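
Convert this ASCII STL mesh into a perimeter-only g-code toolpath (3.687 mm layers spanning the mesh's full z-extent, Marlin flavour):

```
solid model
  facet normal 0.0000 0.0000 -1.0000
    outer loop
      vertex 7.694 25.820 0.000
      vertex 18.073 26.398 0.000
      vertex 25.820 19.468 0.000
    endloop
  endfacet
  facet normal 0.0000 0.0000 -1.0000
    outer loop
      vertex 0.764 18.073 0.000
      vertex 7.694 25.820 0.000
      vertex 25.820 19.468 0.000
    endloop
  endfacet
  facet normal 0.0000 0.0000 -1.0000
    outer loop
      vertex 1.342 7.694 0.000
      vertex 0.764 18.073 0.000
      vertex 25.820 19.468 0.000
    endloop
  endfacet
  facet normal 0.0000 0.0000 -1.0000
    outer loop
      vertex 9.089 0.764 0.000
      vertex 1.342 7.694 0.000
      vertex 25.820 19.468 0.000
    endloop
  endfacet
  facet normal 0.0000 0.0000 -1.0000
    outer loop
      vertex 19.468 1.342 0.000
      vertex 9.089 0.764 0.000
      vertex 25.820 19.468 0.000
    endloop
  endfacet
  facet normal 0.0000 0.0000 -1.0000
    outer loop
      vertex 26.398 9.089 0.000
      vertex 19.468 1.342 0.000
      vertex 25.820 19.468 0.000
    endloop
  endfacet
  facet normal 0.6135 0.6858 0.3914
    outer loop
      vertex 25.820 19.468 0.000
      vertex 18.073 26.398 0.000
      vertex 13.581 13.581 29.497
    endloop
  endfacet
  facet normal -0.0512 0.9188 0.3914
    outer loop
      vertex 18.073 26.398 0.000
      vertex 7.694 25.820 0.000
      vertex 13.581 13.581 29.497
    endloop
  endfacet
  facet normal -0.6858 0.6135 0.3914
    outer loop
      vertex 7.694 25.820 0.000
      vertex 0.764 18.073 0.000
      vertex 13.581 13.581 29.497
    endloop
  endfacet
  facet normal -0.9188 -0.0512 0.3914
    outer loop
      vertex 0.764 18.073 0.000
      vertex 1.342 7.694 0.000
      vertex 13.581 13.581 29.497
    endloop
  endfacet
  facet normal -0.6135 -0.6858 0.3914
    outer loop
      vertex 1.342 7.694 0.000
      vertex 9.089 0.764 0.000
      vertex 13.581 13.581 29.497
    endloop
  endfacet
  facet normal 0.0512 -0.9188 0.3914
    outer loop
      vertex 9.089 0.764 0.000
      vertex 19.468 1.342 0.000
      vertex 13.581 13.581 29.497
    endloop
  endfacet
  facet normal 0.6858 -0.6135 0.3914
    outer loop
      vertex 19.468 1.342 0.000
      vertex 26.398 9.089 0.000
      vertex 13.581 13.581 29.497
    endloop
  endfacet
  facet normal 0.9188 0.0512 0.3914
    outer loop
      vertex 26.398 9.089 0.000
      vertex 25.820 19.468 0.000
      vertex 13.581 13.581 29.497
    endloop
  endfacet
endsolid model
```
; perimeter-only toolpath
G21 ; units = mm
G90 ; absolute positioning
G28 ; home
; layer 1
G0 Z3.687
G0 X24.290 Y18.732
G1 X17.511 Y24.796
G1 X8.430 Y24.290
G1 X2.366 Y17.511
G1 X2.872 Y8.430
G1 X9.651 Y2.366
G1 X18.732 Y2.872
G1 X24.796 Y9.651
G1 X24.290 Y18.732
; layer 2
G0 Z7.374
G0 X22.760 Y17.996
G1 X16.950 Y23.194
G1 X9.166 Y22.760
G1 X3.968 Y16.950
G1 X4.402 Y9.166
G1 X10.212 Y3.968
G1 X17.996 Y4.402
G1 X23.194 Y10.212
G1 X22.760 Y17.996
; layer 3
G0 Z11.061
G0 X21.230 Y17.260
G1 X16.389 Y21.592
G1 X9.902 Y21.230
G1 X5.570 Y16.389
G1 X5.932 Y9.902
G1 X10.773 Y5.570
G1 X17.260 Y5.932
G1 X21.592 Y10.773
G1 X21.230 Y17.260
; layer 4
G0 Z14.748
G0 X19.700 Y16.524
G1 X15.827 Y19.989
G1 X10.637 Y19.700
G1 X7.172 Y15.827
G1 X7.462 Y10.637
G1 X11.335 Y7.172
G1 X16.524 Y7.462
G1 X19.989 Y11.335
G1 X19.700 Y16.524
; layer 5
G0 Z18.436
G0 X18.171 Y15.789
G1 X15.265 Y18.387
G1 X11.373 Y18.171
G1 X8.775 Y15.265
G1 X8.991 Y11.373
G1 X11.897 Y8.775
G1 X15.789 Y8.991
G1 X18.387 Y11.897
G1 X18.171 Y15.789
; layer 6
G0 Z22.123
G0 X16.641 Y15.053
G1 X14.704 Y16.785
G1 X12.109 Y16.641
G1 X10.377 Y14.704
G1 X10.521 Y12.109
G1 X12.458 Y10.377
G1 X15.053 Y10.521
G1 X16.785 Y12.458
G1 X16.641 Y15.053
; layer 7
G0 Z25.810
G0 X15.111 Y14.317
G1 X14.143 Y15.183
G1 X12.845 Y15.111
G1 X11.979 Y14.143
G1 X12.051 Y12.845
G1 X13.019 Y11.979
G1 X14.317 Y12.051
G1 X15.183 Y13.019
G1 X15.111 Y14.317
M2 ; end

The solid is a regular 8-sided pyramid, base circumscribed radius ≈ 13.6 mm, apex at z ≈ 29.5 mm. Slicing at Δz = 3.687 mm — 8 equal slices spanning the solid's height, so layer i sits at z = i·h/8 — gives 7 non-empty perimeters. Each is a 8-segment closed polygon; G0 lifts to the layer z and rapids to the start vertex, then G1 traces the edges. The cross-section shrinks linearly with z (the slice at the apex is degenerate and omitted).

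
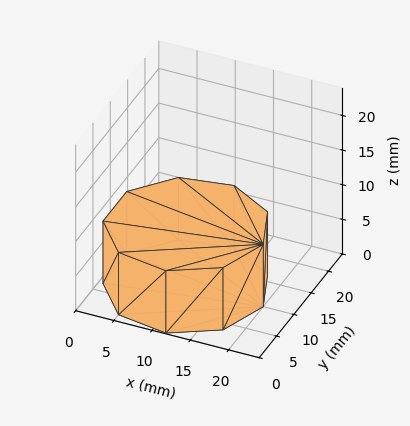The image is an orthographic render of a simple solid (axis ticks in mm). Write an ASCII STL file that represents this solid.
Reading the render: the shape is a regular 9-sided prism (a cylinder approximated with 9 flat sides), circumscribed radius ≈ 10 mm, height ≈ 9 mm (dimensions read to the nearest mm from the axis ticks). For the STL, each face is triangulated and given an outward normal.

solid part
  facet normal 0.0000 0.0000 -1.0000
    outer loop
      vertex 11.736 19.848 0.000
      vertex 17.660 16.428 0.000
      vertex 20.000 10.000 0.000
    endloop
  endfacet
  facet normal 0.0000 0.0000 -1.0000
    outer loop
      vertex 5.000 18.660 0.000
      vertex 11.736 19.848 0.000
      vertex 20.000 10.000 0.000
    endloop
  endfacet
  facet normal 0.0000 0.0000 -1.0000
    outer loop
      vertex 0.603 13.420 0.000
      vertex 5.000 18.660 0.000
      vertex 20.000 10.000 0.000
    endloop
  endfacet
  facet normal 0.0000 0.0000 -1.0000
    outer loop
      vertex 0.603 6.580 0.000
      vertex 0.603 13.420 0.000
      vertex 20.000 10.000 0.000
    endloop
  endfacet
  facet normal 0.0000 0.0000 -1.0000
    outer loop
      vertex 5.000 1.340 0.000
      vertex 0.603 6.580 0.000
      vertex 20.000 10.000 0.000
    endloop
  endfacet
  facet normal 0.0000 0.0000 -1.0000
    outer loop
      vertex 11.736 0.152 0.000
      vertex 5.000 1.340 0.000
      vertex 20.000 10.000 0.000
    endloop
  endfacet
  facet normal 0.0000 0.0000 -1.0000
    outer loop
      vertex 17.660 3.572 0.000
      vertex 11.736 0.152 0.000
      vertex 20.000 10.000 0.000
    endloop
  endfacet
  facet normal 0.0000 0.0000 1.0000
    outer loop
      vertex 20.000 10.000 9.000
      vertex 17.660 16.428 9.000
      vertex 11.736 19.848 9.000
    endloop
  endfacet
  facet normal 0.0000 0.0000 1.0000
    outer loop
      vertex 20.000 10.000 9.000
      vertex 11.736 19.848 9.000
      vertex 5.000 18.660 9.000
    endloop
  endfacet
  facet normal 0.0000 0.0000 1.0000
    outer loop
      vertex 20.000 10.000 9.000
      vertex 5.000 18.660 9.000
      vertex 0.603 13.420 9.000
    endloop
  endfacet
  facet normal 0.0000 0.0000 1.0000
    outer loop
      vertex 20.000 10.000 9.000
      vertex 0.603 13.420 9.000
      vertex 0.603 6.580 9.000
    endloop
  endfacet
  facet normal 0.0000 0.0000 1.0000
    outer loop
      vertex 20.000 10.000 9.000
      vertex 0.603 6.580 9.000
      vertex 5.000 1.340 9.000
    endloop
  endfacet
  facet normal 0.0000 0.0000 1.0000
    outer loop
      vertex 20.000 10.000 9.000
      vertex 5.000 1.340 9.000
      vertex 11.736 0.152 9.000
    endloop
  endfacet
  facet normal 0.0000 0.0000 1.0000
    outer loop
      vertex 20.000 10.000 9.000
      vertex 11.736 0.152 9.000
      vertex 17.660 3.572 9.000
    endloop
  endfacet
  facet normal 0.9397 0.3421 0.0000
    outer loop
      vertex 20.000 10.000 0.000
      vertex 17.660 16.428 0.000
      vertex 17.660 16.428 9.000
    endloop
  endfacet
  facet normal 0.9397 0.3421 0.0000
    outer loop
      vertex 20.000 10.000 0.000
      vertex 17.660 16.428 9.000
      vertex 20.000 10.000 9.000
    endloop
  endfacet
  facet normal 0.5000 0.8660 0.0000
    outer loop
      vertex 17.660 16.428 0.000
      vertex 11.736 19.848 0.000
      vertex 11.736 19.848 9.000
    endloop
  endfacet
  facet normal 0.5000 0.8660 0.0000
    outer loop
      vertex 17.660 16.428 0.000
      vertex 11.736 19.848 9.000
      vertex 17.660 16.428 9.000
    endloop
  endfacet
  facet normal -0.1737 0.9848 0.0000
    outer loop
      vertex 11.736 19.848 0.000
      vertex 5.000 18.660 0.000
      vertex 5.000 18.660 9.000
    endloop
  endfacet
  facet normal -0.1737 0.9848 0.0000
    outer loop
      vertex 11.736 19.848 0.000
      vertex 5.000 18.660 9.000
      vertex 11.736 19.848 9.000
    endloop
  endfacet
  facet normal -0.7660 0.6428 0.0000
    outer loop
      vertex 5.000 18.660 0.000
      vertex 0.603 13.420 0.000
      vertex 0.603 13.420 9.000
    endloop
  endfacet
  facet normal -0.7660 0.6428 0.0000
    outer loop
      vertex 5.000 18.660 0.000
      vertex 0.603 13.420 9.000
      vertex 5.000 18.660 9.000
    endloop
  endfacet
  facet normal -1.0000 0.0000 0.0000
    outer loop
      vertex 0.603 13.420 0.000
      vertex 0.603 6.580 0.000
      vertex 0.603 6.580 9.000
    endloop
  endfacet
  facet normal -1.0000 0.0000 0.0000
    outer loop
      vertex 0.603 13.420 0.000
      vertex 0.603 6.580 9.000
      vertex 0.603 13.420 9.000
    endloop
  endfacet
  facet normal -0.7660 -0.6428 0.0000
    outer loop
      vertex 0.603 6.580 0.000
      vertex 5.000 1.340 0.000
      vertex 5.000 1.340 9.000
    endloop
  endfacet
  facet normal -0.7660 -0.6428 0.0000
    outer loop
      vertex 0.603 6.580 0.000
      vertex 5.000 1.340 9.000
      vertex 0.603 6.580 9.000
    endloop
  endfacet
  facet normal -0.1737 -0.9848 0.0000
    outer loop
      vertex 5.000 1.340 0.000
      vertex 11.736 0.152 0.000
      vertex 11.736 0.152 9.000
    endloop
  endfacet
  facet normal -0.1737 -0.9848 0.0000
    outer loop
      vertex 5.000 1.340 0.000
      vertex 11.736 0.152 9.000
      vertex 5.000 1.340 9.000
    endloop
  endfacet
  facet normal 0.5000 -0.8660 0.0000
    outer loop
      vertex 11.736 0.152 0.000
      vertex 17.660 3.572 0.000
      vertex 17.660 3.572 9.000
    endloop
  endfacet
  facet normal 0.5000 -0.8660 0.0000
    outer loop
      vertex 11.736 0.152 0.000
      vertex 17.660 3.572 9.000
      vertex 11.736 0.152 9.000
    endloop
  endfacet
  facet normal 0.9397 -0.3421 0.0000
    outer loop
      vertex 17.660 3.572 0.000
      vertex 20.000 10.000 0.000
      vertex 20.000 10.000 9.000
    endloop
  endfacet
  facet normal 0.9397 -0.3421 0.0000
    outer loop
      vertex 17.660 3.572 0.000
      vertex 20.000 10.000 9.000
      vertex 17.660 3.572 9.000
    endloop
  endfacet
endsolid part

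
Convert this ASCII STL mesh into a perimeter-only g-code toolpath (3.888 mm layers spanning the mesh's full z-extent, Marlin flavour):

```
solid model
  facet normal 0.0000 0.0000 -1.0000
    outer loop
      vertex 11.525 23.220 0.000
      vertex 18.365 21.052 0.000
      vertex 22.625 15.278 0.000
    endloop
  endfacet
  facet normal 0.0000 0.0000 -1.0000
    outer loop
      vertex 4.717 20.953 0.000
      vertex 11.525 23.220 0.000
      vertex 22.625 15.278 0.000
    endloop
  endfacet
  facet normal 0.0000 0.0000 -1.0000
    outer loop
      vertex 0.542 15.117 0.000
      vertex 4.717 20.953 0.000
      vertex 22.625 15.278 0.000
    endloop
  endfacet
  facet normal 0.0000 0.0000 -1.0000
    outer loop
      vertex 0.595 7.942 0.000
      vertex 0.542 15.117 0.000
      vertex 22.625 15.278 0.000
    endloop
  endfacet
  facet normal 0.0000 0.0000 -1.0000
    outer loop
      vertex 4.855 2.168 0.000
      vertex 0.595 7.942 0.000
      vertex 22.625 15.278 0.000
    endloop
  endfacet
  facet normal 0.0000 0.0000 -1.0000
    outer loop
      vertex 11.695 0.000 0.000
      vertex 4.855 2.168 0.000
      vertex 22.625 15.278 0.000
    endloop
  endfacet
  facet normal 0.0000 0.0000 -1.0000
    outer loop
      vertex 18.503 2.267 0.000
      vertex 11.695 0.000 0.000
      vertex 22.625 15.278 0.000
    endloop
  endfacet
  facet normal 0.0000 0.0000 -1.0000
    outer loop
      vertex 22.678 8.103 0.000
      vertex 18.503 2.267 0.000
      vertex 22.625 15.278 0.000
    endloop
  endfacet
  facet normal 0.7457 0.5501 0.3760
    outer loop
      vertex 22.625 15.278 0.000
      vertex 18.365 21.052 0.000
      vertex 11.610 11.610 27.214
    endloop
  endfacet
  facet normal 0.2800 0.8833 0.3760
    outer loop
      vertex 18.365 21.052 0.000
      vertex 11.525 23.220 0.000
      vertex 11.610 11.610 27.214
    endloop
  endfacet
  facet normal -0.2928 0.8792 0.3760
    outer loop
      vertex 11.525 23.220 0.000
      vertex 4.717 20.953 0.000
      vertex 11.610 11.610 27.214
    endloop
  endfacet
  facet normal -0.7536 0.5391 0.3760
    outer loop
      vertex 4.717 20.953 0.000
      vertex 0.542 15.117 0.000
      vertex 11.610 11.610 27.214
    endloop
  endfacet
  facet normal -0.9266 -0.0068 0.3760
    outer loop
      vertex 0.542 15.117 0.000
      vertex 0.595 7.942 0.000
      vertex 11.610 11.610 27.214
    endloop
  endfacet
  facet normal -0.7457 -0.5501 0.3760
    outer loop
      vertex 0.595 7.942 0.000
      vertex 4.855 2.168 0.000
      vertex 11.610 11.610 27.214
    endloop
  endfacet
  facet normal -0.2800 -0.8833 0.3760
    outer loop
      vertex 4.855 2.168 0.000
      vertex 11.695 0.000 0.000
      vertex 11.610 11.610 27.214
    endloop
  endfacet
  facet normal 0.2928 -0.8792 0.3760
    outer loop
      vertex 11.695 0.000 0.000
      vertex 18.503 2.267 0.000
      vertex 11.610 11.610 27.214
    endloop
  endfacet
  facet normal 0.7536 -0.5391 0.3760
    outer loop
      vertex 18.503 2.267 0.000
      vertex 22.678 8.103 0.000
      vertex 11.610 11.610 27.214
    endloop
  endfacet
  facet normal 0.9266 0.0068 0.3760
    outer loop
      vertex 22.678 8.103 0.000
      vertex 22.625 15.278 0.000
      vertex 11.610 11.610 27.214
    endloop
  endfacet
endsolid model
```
; perimeter-only toolpath
G21 ; units = mm
G90 ; absolute positioning
G28 ; home
; layer 1
G0 Z3.888
G0 X21.051 Y14.754
G1 X17.400 Y19.703
G1 X11.537 Y21.561
G1 X5.702 Y19.618
G1 X2.123 Y14.616
G1 X2.169 Y8.466
G1 X5.820 Y3.517
G1 X11.683 Y1.659
G1 X17.518 Y3.602
G1 X21.097 Y8.604
G1 X21.051 Y14.754
; layer 2
G0 Z7.775
G0 X19.478 Y14.230
G1 X16.435 Y18.354
G1 X11.549 Y19.903
G1 X6.686 Y18.284
G1 X3.704 Y14.115
G1 X3.742 Y8.990
G1 X6.785 Y4.866
G1 X11.671 Y3.317
G1 X16.534 Y4.936
G1 X19.516 Y9.105
G1 X19.478 Y14.230
; layer 3
G0 Z11.663
G0 X17.904 Y13.706
G1 X15.470 Y17.005
G1 X11.561 Y18.244
G1 X7.671 Y16.949
G1 X5.285 Y13.614
G1 X5.316 Y9.514
G1 X7.750 Y6.215
G1 X11.659 Y4.976
G1 X15.549 Y6.271
G1 X17.935 Y9.606
G1 X17.904 Y13.706
; layer 4
G0 Z15.551
G0 X16.331 Y13.182
G1 X14.505 Y15.657
G1 X11.574 Y16.586
G1 X8.656 Y15.614
G1 X6.867 Y13.113
G1 X6.889 Y10.038
G1 X8.715 Y7.563
G1 X11.646 Y6.634
G1 X14.564 Y7.606
G1 X16.353 Y10.107
G1 X16.331 Y13.182
; layer 5
G0 Z19.439
G0 X14.757 Y12.658
G1 X13.540 Y14.308
G1 X11.586 Y14.927
G1 X9.641 Y14.279
G1 X8.448 Y12.612
G1 X8.463 Y10.562
G1 X9.680 Y8.912
G1 X11.634 Y8.293
G1 X13.579 Y8.941
G1 X14.772 Y10.608
G1 X14.757 Y12.658
; layer 6
G0 Z23.326
G0 X13.184 Y12.134
G1 X12.575 Y12.959
G1 X11.598 Y13.269
G1 X10.625 Y12.945
G1 X10.029 Y12.111
G1 X10.036 Y11.086
G1 X10.645 Y10.261
G1 X11.622 Y9.951
G1 X12.595 Y10.275
G1 X13.191 Y11.109
G1 X13.184 Y12.134
M2 ; end

The solid is a regular 10-sided pyramid, base circumscribed radius ≈ 11.6 mm, apex at z ≈ 27.2 mm. Slicing at Δz = 3.888 mm — 7 equal slices spanning the solid's height, so layer i sits at z = i·h/7 — gives 6 non-empty perimeters. Each is a 10-segment closed polygon; G0 lifts to the layer z and rapids to the start vertex, then G1 traces the edges. The cross-section shrinks linearly with z (the slice at the apex is degenerate and omitted).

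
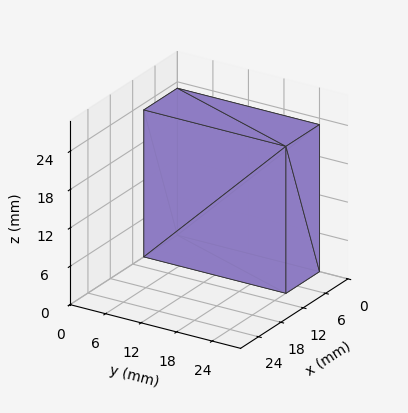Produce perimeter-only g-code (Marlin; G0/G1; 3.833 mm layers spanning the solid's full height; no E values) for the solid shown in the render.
Reading the render: the shape is a rectangular box, roughly 9 × 24 mm footprint and 23 mm tall (dimensions read to the nearest mm from the axis ticks). For the g-code, the solid's height is divided into equal slices at the stated Δz and each level perimeter traced with G1 moves after a G0 lift.

; perimeter-only toolpath
G21 ; units = mm
G90 ; absolute positioning
G28 ; home
; layer 1
G0 Z3.833
G0 X0.000 Y0.000
G1 X9.000 Y0.000
G1 X9.000 Y24.000
G1 X0.000 Y24.000
G1 X0.000 Y0.000
; layer 2
G0 Z7.667
G0 X0.000 Y0.000
G1 X9.000 Y0.000
G1 X9.000 Y24.000
G1 X0.000 Y24.000
G1 X0.000 Y0.000
; layer 3
G0 Z11.500
G0 X0.000 Y0.000
G1 X9.000 Y0.000
G1 X9.000 Y24.000
G1 X0.000 Y24.000
G1 X0.000 Y0.000
; layer 4
G0 Z15.333
G0 X0.000 Y0.000
G1 X9.000 Y0.000
G1 X9.000 Y24.000
G1 X0.000 Y24.000
G1 X0.000 Y0.000
; layer 5
G0 Z19.167
G0 X0.000 Y0.000
G1 X9.000 Y0.000
G1 X9.000 Y24.000
G1 X0.000 Y24.000
G1 X0.000 Y0.000
; layer 6
G0 Z23.000
G0 X0.000 Y0.000
G1 X9.000 Y0.000
G1 X9.000 Y24.000
G1 X0.000 Y24.000
G1 X0.000 Y0.000
M2 ; end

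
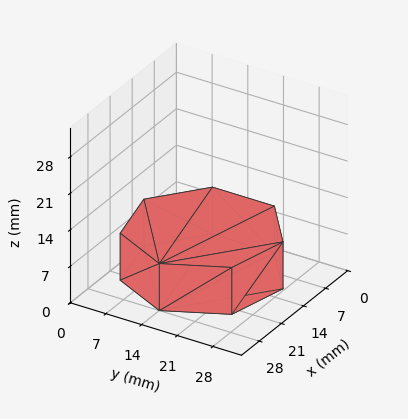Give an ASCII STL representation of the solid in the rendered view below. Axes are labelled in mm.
Reading the render: the shape is a regular 7-sided prism (a cylinder approximated with 7 flat sides), circumscribed radius ≈ 14 mm, height ≈ 9 mm (dimensions read to the nearest mm from the axis ticks). For the STL, each face is triangulated and given an outward normal.

solid part
  facet normal 0.0000 0.0000 -1.0000
    outer loop
      vertex 10.885 27.649 0.000
      vertex 22.729 24.946 0.000
      vertex 28.000 14.000 0.000
    endloop
  endfacet
  facet normal 0.0000 0.0000 -1.0000
    outer loop
      vertex 1.386 20.074 0.000
      vertex 10.885 27.649 0.000
      vertex 28.000 14.000 0.000
    endloop
  endfacet
  facet normal 0.0000 0.0000 -1.0000
    outer loop
      vertex 1.386 7.926 0.000
      vertex 1.386 20.074 0.000
      vertex 28.000 14.000 0.000
    endloop
  endfacet
  facet normal 0.0000 0.0000 -1.0000
    outer loop
      vertex 10.885 0.351 0.000
      vertex 1.386 7.926 0.000
      vertex 28.000 14.000 0.000
    endloop
  endfacet
  facet normal 0.0000 0.0000 -1.0000
    outer loop
      vertex 22.729 3.054 0.000
      vertex 10.885 0.351 0.000
      vertex 28.000 14.000 0.000
    endloop
  endfacet
  facet normal 0.0000 0.0000 1.0000
    outer loop
      vertex 28.000 14.000 9.000
      vertex 22.729 24.946 9.000
      vertex 10.885 27.649 9.000
    endloop
  endfacet
  facet normal 0.0000 0.0000 1.0000
    outer loop
      vertex 28.000 14.000 9.000
      vertex 10.885 27.649 9.000
      vertex 1.386 20.074 9.000
    endloop
  endfacet
  facet normal 0.0000 0.0000 1.0000
    outer loop
      vertex 28.000 14.000 9.000
      vertex 1.386 20.074 9.000
      vertex 1.386 7.926 9.000
    endloop
  endfacet
  facet normal 0.0000 0.0000 1.0000
    outer loop
      vertex 28.000 14.000 9.000
      vertex 1.386 7.926 9.000
      vertex 10.885 0.351 9.000
    endloop
  endfacet
  facet normal 0.0000 0.0000 1.0000
    outer loop
      vertex 28.000 14.000 9.000
      vertex 10.885 0.351 9.000
      vertex 22.729 3.054 9.000
    endloop
  endfacet
  facet normal 0.9010 0.4339 0.0000
    outer loop
      vertex 28.000 14.000 0.000
      vertex 22.729 24.946 0.000
      vertex 22.729 24.946 9.000
    endloop
  endfacet
  facet normal 0.9010 0.4339 0.0000
    outer loop
      vertex 28.000 14.000 0.000
      vertex 22.729 24.946 9.000
      vertex 28.000 14.000 9.000
    endloop
  endfacet
  facet normal 0.2225 0.9749 0.0000
    outer loop
      vertex 22.729 24.946 0.000
      vertex 10.885 27.649 0.000
      vertex 10.885 27.649 9.000
    endloop
  endfacet
  facet normal 0.2225 0.9749 0.0000
    outer loop
      vertex 22.729 24.946 0.000
      vertex 10.885 27.649 9.000
      vertex 22.729 24.946 9.000
    endloop
  endfacet
  facet normal -0.6235 0.7818 0.0000
    outer loop
      vertex 10.885 27.649 0.000
      vertex 1.386 20.074 0.000
      vertex 1.386 20.074 9.000
    endloop
  endfacet
  facet normal -0.6235 0.7818 0.0000
    outer loop
      vertex 10.885 27.649 0.000
      vertex 1.386 20.074 9.000
      vertex 10.885 27.649 9.000
    endloop
  endfacet
  facet normal -1.0000 0.0000 0.0000
    outer loop
      vertex 1.386 20.074 0.000
      vertex 1.386 7.926 0.000
      vertex 1.386 7.926 9.000
    endloop
  endfacet
  facet normal -1.0000 0.0000 0.0000
    outer loop
      vertex 1.386 20.074 0.000
      vertex 1.386 7.926 9.000
      vertex 1.386 20.074 9.000
    endloop
  endfacet
  facet normal -0.6235 -0.7818 0.0000
    outer loop
      vertex 1.386 7.926 0.000
      vertex 10.885 0.351 0.000
      vertex 10.885 0.351 9.000
    endloop
  endfacet
  facet normal -0.6235 -0.7818 0.0000
    outer loop
      vertex 1.386 7.926 0.000
      vertex 10.885 0.351 9.000
      vertex 1.386 7.926 9.000
    endloop
  endfacet
  facet normal 0.2225 -0.9749 0.0000
    outer loop
      vertex 10.885 0.351 0.000
      vertex 22.729 3.054 0.000
      vertex 22.729 3.054 9.000
    endloop
  endfacet
  facet normal 0.2225 -0.9749 0.0000
    outer loop
      vertex 10.885 0.351 0.000
      vertex 22.729 3.054 9.000
      vertex 10.885 0.351 9.000
    endloop
  endfacet
  facet normal 0.9010 -0.4339 0.0000
    outer loop
      vertex 22.729 3.054 0.000
      vertex 28.000 14.000 0.000
      vertex 28.000 14.000 9.000
    endloop
  endfacet
  facet normal 0.9010 -0.4339 0.0000
    outer loop
      vertex 22.729 3.054 0.000
      vertex 28.000 14.000 9.000
      vertex 22.729 3.054 9.000
    endloop
  endfacet
endsolid part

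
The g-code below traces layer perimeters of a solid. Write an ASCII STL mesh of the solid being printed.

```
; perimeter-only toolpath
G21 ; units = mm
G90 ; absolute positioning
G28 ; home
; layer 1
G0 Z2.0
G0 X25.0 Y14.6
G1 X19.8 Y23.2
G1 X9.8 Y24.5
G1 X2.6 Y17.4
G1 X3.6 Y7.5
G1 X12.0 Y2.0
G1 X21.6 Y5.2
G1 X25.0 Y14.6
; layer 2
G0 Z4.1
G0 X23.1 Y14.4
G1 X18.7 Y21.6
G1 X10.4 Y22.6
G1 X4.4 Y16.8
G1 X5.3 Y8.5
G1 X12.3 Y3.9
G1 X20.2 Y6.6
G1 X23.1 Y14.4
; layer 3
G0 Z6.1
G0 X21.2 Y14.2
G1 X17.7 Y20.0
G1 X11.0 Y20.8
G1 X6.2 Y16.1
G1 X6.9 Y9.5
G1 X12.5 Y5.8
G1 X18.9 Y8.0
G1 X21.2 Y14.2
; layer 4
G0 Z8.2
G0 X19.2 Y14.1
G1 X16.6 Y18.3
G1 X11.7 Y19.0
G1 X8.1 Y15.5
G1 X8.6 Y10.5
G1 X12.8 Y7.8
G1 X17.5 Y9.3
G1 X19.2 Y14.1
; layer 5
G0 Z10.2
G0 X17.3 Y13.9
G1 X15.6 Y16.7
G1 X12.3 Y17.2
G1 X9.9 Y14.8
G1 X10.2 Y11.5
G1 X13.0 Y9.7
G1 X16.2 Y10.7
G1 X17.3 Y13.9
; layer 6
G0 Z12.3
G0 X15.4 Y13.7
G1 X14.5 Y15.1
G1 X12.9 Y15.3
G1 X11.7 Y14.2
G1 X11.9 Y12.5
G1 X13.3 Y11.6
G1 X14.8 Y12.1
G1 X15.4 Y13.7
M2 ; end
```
solid part
  facet normal 0.0000 0.0000 -1.0000
    outer loop
      vertex 9.2 26.3 0.0
      vertex 20.8 24.8 0.0
      vertex 26.9 14.8 0.0
    endloop
  endfacet
  facet normal 0.0000 0.0000 -1.0000
    outer loop
      vertex 0.8 18.1 0.0
      vertex 9.2 26.3 0.0
      vertex 26.9 14.8 0.0
    endloop
  endfacet
  facet normal 0.0000 0.0000 -1.0000
    outer loop
      vertex 2.0 6.5 0.0
      vertex 0.8 18.1 0.0
      vertex 26.9 14.8 0.0
    endloop
  endfacet
  facet normal 0.0000 0.0000 -1.0000
    outer loop
      vertex 11.8 0.1 0.0
      vertex 2.0 6.5 0.0
      vertex 26.9 14.8 0.0
    endloop
  endfacet
  facet normal 0.0000 0.0000 -1.0000
    outer loop
      vertex 22.9 3.8 0.0
      vertex 11.8 0.1 0.0
      vertex 26.9 14.8 0.0
    endloop
  endfacet
  facet normal 0.6513 0.3973 0.6465
    outer loop
      vertex 26.9 14.8 0.0
      vertex 20.8 24.8 0.0
      vertex 13.5 13.5 14.3
    endloop
  endfacet
  facet normal 0.0978 0.7560 0.6473
    outer loop
      vertex 20.8 24.8 0.0
      vertex 9.2 26.3 0.0
      vertex 13.5 13.5 14.3
    endloop
  endfacet
  facet normal -0.5321 0.5451 0.6479
    outer loop
      vertex 9.2 26.3 0.0
      vertex 0.8 18.1 0.0
      vertex 13.5 13.5 14.3
    endloop
  endfacet
  facet normal -0.7578 -0.0784 0.6478
    outer loop
      vertex 0.8 18.1 0.0
      vertex 2.0 6.5 0.0
      vertex 13.5 13.5 14.3
    endloop
  endfacet
  facet normal -0.4167 -0.6381 0.6475
    outer loop
      vertex 2.0 6.5 0.0
      vertex 11.8 0.1 0.0
      vertex 13.5 13.5 14.3
    endloop
  endfacet
  facet normal 0.2408 -0.7223 0.6483
    outer loop
      vertex 11.8 0.1 0.0
      vertex 22.9 3.8 0.0
      vertex 13.5 13.5 14.3
    endloop
  endfacet
  facet normal 0.7162 -0.2604 0.6475
    outer loop
      vertex 22.9 3.8 0.0
      vertex 26.9 14.8 0.0
      vertex 13.5 13.5 14.3
    endloop
  endfacet
endsolid part

The G0 Z moves step by Δz≈2.0 mm. The G1 loops shrink linearly with z, so the solid tapers from its base footprint up to z≈14.3. Closing with a flat bottom cap and the tapered top and triangulating gives 12 facets — a regular 7-sided pyramid, base circumscribed radius ≈ 13.5 mm, apex at z ≈ 14.3 mm.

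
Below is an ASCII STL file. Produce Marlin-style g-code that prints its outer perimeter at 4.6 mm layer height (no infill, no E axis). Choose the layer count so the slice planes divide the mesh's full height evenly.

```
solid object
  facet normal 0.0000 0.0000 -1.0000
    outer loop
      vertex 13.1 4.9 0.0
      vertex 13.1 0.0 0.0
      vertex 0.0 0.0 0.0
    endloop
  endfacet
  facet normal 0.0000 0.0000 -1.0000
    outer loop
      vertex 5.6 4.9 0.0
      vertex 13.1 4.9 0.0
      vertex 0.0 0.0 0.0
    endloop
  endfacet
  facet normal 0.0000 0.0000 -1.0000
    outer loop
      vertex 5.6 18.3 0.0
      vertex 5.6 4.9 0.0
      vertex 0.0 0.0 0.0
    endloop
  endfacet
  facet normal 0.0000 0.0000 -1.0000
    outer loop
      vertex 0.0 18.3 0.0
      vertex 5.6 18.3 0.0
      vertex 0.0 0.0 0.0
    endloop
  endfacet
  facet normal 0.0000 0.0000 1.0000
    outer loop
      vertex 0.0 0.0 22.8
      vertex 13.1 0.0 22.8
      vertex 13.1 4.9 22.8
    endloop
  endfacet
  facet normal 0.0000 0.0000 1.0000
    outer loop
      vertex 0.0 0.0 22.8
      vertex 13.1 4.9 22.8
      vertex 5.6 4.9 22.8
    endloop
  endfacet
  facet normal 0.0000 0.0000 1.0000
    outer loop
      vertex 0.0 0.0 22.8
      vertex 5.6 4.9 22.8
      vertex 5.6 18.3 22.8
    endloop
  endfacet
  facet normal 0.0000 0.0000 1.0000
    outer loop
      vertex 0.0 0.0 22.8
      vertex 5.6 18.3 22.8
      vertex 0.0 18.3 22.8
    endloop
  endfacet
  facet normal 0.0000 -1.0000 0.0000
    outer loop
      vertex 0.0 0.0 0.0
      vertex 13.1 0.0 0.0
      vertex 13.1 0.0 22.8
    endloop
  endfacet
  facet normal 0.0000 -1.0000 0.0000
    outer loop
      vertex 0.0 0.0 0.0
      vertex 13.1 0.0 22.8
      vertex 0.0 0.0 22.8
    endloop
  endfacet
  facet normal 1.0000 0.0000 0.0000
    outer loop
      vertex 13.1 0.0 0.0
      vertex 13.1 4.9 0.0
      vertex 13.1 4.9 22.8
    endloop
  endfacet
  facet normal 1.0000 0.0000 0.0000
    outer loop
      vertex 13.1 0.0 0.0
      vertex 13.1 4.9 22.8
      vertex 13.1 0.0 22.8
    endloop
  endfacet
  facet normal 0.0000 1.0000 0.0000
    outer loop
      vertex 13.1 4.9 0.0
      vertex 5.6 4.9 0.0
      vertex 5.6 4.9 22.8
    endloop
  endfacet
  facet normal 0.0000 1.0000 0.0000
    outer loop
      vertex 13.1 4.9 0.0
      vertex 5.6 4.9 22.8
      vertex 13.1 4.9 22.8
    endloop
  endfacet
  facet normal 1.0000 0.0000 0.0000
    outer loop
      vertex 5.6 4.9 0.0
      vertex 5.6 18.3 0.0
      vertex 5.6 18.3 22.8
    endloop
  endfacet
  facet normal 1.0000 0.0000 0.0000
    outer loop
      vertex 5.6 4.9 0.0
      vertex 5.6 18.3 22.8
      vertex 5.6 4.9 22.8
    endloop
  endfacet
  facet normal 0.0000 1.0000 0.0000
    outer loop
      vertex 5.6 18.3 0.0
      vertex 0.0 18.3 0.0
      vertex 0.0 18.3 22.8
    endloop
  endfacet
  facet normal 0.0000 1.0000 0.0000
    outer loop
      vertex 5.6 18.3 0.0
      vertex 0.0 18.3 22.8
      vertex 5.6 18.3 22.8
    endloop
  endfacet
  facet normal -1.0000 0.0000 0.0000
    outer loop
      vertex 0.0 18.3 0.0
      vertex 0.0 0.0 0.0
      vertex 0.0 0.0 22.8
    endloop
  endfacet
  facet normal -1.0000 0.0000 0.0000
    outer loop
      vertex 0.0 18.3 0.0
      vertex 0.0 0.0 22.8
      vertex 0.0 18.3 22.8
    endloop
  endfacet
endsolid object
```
; perimeter-only toolpath
G21 ; units = mm
G90 ; absolute positioning
G28 ; home
; layer 1
G0 Z4.6
G0 X0.0 Y0.0
G1 X13.1 Y0.0
G1 X13.1 Y4.9
G1 X5.6 Y4.9
G1 X5.6 Y18.3
G1 X0.0 Y18.3
G1 X0.0 Y0.0
; layer 2
G0 Z9.1
G0 X0.0 Y0.0
G1 X13.1 Y0.0
G1 X13.1 Y4.9
G1 X5.6 Y4.9
G1 X5.6 Y18.3
G1 X0.0 Y18.3
G1 X0.0 Y0.0
; layer 3
G0 Z13.7
G0 X0.0 Y0.0
G1 X13.1 Y0.0
G1 X13.1 Y4.9
G1 X5.6 Y4.9
G1 X5.6 Y18.3
G1 X0.0 Y18.3
G1 X0.0 Y0.0
; layer 4
G0 Z18.2
G0 X0.0 Y0.0
G1 X13.1 Y0.0
G1 X13.1 Y4.9
G1 X5.6 Y4.9
G1 X5.6 Y18.3
G1 X0.0 Y18.3
G1 X0.0 Y0.0
; layer 5
G0 Z22.8
G0 X0.0 Y0.0
G1 X13.1 Y0.0
G1 X13.1 Y4.9
G1 X5.6 Y4.9
G1 X5.6 Y18.3
G1 X0.0 Y18.3
G1 X0.0 Y0.0
M2 ; end

The solid is an L-shaped prism: outer 13.1 × 18.3 mm, arm thicknesses ≈ 4.9 mm (horizontal) and 5.6 mm (vertical), extruded 22.8 mm in z. Slicing at Δz = 4.6 mm — 5 equal slices spanning the solid's height, so layer i sits at z = i·h/5 — gives 5 non-empty perimeters. Each is a 6-segment closed polygon; G0 lifts to the layer z and rapids to the start vertex, then G1 traces the edges.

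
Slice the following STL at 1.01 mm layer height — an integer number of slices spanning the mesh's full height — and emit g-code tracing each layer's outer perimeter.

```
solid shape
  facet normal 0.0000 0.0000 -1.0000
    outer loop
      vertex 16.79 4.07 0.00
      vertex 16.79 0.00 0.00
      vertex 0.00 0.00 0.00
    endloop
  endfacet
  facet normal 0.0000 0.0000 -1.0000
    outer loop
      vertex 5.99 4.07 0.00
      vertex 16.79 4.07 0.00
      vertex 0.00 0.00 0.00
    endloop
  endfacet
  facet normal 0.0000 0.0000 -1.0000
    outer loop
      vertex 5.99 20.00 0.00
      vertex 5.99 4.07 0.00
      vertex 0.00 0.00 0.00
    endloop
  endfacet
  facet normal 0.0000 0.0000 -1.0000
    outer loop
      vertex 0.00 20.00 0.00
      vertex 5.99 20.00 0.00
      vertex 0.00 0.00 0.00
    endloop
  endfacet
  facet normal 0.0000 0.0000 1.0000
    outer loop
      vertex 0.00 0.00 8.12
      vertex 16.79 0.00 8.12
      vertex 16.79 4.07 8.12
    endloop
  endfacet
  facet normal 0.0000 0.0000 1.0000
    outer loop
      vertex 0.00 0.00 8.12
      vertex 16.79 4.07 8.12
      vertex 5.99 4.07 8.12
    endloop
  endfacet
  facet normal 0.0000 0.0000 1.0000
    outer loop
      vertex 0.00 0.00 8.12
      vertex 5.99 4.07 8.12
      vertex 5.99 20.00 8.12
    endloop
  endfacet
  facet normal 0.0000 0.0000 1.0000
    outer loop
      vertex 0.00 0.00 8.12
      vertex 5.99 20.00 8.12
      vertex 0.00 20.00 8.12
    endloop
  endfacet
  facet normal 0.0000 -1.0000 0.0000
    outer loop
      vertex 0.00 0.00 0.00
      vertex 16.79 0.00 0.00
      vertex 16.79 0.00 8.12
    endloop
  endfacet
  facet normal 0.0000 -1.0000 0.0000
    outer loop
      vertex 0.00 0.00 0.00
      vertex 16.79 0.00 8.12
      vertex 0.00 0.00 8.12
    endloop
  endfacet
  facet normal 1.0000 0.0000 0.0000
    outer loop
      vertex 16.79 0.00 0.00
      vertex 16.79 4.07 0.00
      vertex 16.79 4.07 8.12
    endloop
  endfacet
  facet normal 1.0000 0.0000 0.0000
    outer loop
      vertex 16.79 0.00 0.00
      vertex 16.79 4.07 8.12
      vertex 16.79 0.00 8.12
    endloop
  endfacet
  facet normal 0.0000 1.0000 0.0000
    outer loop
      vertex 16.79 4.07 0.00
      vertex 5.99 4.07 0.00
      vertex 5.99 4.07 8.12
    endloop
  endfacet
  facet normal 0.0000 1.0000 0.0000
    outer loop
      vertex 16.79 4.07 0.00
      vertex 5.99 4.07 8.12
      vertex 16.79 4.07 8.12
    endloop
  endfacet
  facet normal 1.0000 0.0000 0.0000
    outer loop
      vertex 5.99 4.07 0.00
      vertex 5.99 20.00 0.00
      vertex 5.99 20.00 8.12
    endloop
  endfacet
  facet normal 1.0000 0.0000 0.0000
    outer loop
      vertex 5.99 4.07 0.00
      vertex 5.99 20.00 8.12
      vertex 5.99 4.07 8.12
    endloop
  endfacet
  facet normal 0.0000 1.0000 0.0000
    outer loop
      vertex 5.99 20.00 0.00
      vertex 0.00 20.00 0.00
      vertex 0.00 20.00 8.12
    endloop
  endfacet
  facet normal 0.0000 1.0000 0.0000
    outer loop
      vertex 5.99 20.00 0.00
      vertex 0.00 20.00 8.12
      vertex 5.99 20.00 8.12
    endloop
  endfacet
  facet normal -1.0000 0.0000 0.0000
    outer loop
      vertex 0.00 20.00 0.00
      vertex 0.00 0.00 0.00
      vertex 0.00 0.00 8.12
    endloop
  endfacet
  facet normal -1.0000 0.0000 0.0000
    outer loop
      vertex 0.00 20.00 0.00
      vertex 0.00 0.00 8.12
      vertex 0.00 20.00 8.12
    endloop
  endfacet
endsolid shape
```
; perimeter-only toolpath
G21 ; units = mm
G90 ; absolute positioning
G28 ; home
; layer 1
G0 Z1.01
G0 X0.00 Y0.00
G1 X16.79 Y0.00
G1 X16.79 Y4.07
G1 X5.99 Y4.07
G1 X5.99 Y20.00
G1 X0.00 Y20.00
G1 X0.00 Y0.00
; layer 2
G0 Z2.03
G0 X0.00 Y0.00
G1 X16.79 Y0.00
G1 X16.79 Y4.07
G1 X5.99 Y4.07
G1 X5.99 Y20.00
G1 X0.00 Y20.00
G1 X0.00 Y0.00
; layer 3
G0 Z3.04
G0 X0.00 Y0.00
G1 X16.79 Y0.00
G1 X16.79 Y4.07
G1 X5.99 Y4.07
G1 X5.99 Y20.00
G1 X0.00 Y20.00
G1 X0.00 Y0.00
; layer 4
G0 Z4.06
G0 X0.00 Y0.00
G1 X16.79 Y0.00
G1 X16.79 Y4.07
G1 X5.99 Y4.07
G1 X5.99 Y20.00
G1 X0.00 Y20.00
G1 X0.00 Y0.00
; layer 5
G0 Z5.07
G0 X0.00 Y0.00
G1 X16.79 Y0.00
G1 X16.79 Y4.07
G1 X5.99 Y4.07
G1 X5.99 Y20.00
G1 X0.00 Y20.00
G1 X0.00 Y0.00
; layer 6
G0 Z6.09
G0 X0.00 Y0.00
G1 X16.79 Y0.00
G1 X16.79 Y4.07
G1 X5.99 Y4.07
G1 X5.99 Y20.00
G1 X0.00 Y20.00
G1 X0.00 Y0.00
; layer 7
G0 Z7.10
G0 X0.00 Y0.00
G1 X16.79 Y0.00
G1 X16.79 Y4.07
G1 X5.99 Y4.07
G1 X5.99 Y20.00
G1 X0.00 Y20.00
G1 X0.00 Y0.00
; layer 8
G0 Z8.12
G0 X0.00 Y0.00
G1 X16.79 Y0.00
G1 X16.79 Y4.07
G1 X5.99 Y4.07
G1 X5.99 Y20.00
G1 X0.00 Y20.00
G1 X0.00 Y0.00
M2 ; end

The solid is an L-shaped prism: outer 16.8 × 20 mm, arm thicknesses ≈ 4.07 mm (horizontal) and 5.99 mm (vertical), extruded 8.12 mm in z. Slicing at Δz = 1.01 mm — 8 equal slices spanning the solid's height, so layer i sits at z = i·h/8 — gives 8 non-empty perimeters. Each is a 6-segment closed polygon; G0 lifts to the layer z and rapids to the start vertex, then G1 traces the edges.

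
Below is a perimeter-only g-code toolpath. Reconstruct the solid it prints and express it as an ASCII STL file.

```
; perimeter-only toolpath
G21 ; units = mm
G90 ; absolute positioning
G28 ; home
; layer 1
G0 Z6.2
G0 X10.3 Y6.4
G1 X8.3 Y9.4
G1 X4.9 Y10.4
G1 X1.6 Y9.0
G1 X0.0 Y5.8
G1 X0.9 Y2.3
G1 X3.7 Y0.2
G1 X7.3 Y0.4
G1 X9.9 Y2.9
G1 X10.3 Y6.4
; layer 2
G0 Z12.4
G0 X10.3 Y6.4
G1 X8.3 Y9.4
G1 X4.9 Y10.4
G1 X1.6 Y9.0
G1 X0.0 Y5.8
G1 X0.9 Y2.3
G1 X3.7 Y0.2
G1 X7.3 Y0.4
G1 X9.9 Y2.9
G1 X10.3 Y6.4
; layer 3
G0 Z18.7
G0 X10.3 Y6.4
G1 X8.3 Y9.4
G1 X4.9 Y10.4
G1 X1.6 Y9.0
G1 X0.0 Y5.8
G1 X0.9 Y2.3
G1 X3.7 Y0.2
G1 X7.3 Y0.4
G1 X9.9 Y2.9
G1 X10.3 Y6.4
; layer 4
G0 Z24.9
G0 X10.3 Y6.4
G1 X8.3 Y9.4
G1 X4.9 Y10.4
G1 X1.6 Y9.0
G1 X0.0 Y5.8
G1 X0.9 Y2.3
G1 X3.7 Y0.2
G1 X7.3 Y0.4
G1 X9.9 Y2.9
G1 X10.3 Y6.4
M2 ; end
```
solid part
  facet normal 0.0000 0.0000 -1.0000
    outer loop
      vertex 4.9 10.4 0.0
      vertex 8.3 9.4 0.0
      vertex 10.3 6.4 0.0
    endloop
  endfacet
  facet normal 0.0000 0.0000 -1.0000
    outer loop
      vertex 1.6 9.0 0.0
      vertex 4.9 10.4 0.0
      vertex 10.3 6.4 0.0
    endloop
  endfacet
  facet normal 0.0000 0.0000 -1.0000
    outer loop
      vertex 0.0 5.8 0.0
      vertex 1.6 9.0 0.0
      vertex 10.3 6.4 0.0
    endloop
  endfacet
  facet normal 0.0000 0.0000 -1.0000
    outer loop
      vertex 0.9 2.3 0.0
      vertex 0.0 5.8 0.0
      vertex 10.3 6.4 0.0
    endloop
  endfacet
  facet normal 0.0000 0.0000 -1.0000
    outer loop
      vertex 3.7 0.2 0.0
      vertex 0.9 2.3 0.0
      vertex 10.3 6.4 0.0
    endloop
  endfacet
  facet normal 0.0000 0.0000 -1.0000
    outer loop
      vertex 7.3 0.4 0.0
      vertex 3.7 0.2 0.0
      vertex 10.3 6.4 0.0
    endloop
  endfacet
  facet normal 0.0000 0.0000 -1.0000
    outer loop
      vertex 9.9 2.9 0.0
      vertex 7.3 0.4 0.0
      vertex 10.3 6.4 0.0
    endloop
  endfacet
  facet normal 0.0000 0.0000 1.0000
    outer loop
      vertex 10.3 6.4 24.9
      vertex 8.3 9.4 24.9
      vertex 4.9 10.4 24.9
    endloop
  endfacet
  facet normal 0.0000 0.0000 1.0000
    outer loop
      vertex 10.3 6.4 24.9
      vertex 4.9 10.4 24.9
      vertex 1.6 9.0 24.9
    endloop
  endfacet
  facet normal 0.0000 0.0000 1.0000
    outer loop
      vertex 10.3 6.4 24.9
      vertex 1.6 9.0 24.9
      vertex 0.0 5.8 24.9
    endloop
  endfacet
  facet normal 0.0000 0.0000 1.0000
    outer loop
      vertex 10.3 6.4 24.9
      vertex 0.0 5.8 24.9
      vertex 0.9 2.3 24.9
    endloop
  endfacet
  facet normal 0.0000 0.0000 1.0000
    outer loop
      vertex 10.3 6.4 24.9
      vertex 0.9 2.3 24.9
      vertex 3.7 0.2 24.9
    endloop
  endfacet
  facet normal 0.0000 0.0000 1.0000
    outer loop
      vertex 10.3 6.4 24.9
      vertex 3.7 0.2 24.9
      vertex 7.3 0.4 24.9
    endloop
  endfacet
  facet normal 0.0000 0.0000 1.0000
    outer loop
      vertex 10.3 6.4 24.9
      vertex 7.3 0.4 24.9
      vertex 9.9 2.9 24.9
    endloop
  endfacet
  facet normal 0.8321 0.5547 0.0000
    outer loop
      vertex 10.3 6.4 0.0
      vertex 8.3 9.4 0.0
      vertex 8.3 9.4 24.9
    endloop
  endfacet
  facet normal 0.8321 0.5547 0.0000
    outer loop
      vertex 10.3 6.4 0.0
      vertex 8.3 9.4 24.9
      vertex 10.3 6.4 24.9
    endloop
  endfacet
  facet normal 0.2822 0.9594 0.0000
    outer loop
      vertex 8.3 9.4 0.0
      vertex 4.9 10.4 0.0
      vertex 4.9 10.4 24.9
    endloop
  endfacet
  facet normal 0.2822 0.9594 0.0000
    outer loop
      vertex 8.3 9.4 0.0
      vertex 4.9 10.4 24.9
      vertex 8.3 9.4 24.9
    endloop
  endfacet
  facet normal -0.3905 0.9206 0.0000
    outer loop
      vertex 4.9 10.4 0.0
      vertex 1.6 9.0 0.0
      vertex 1.6 9.0 24.9
    endloop
  endfacet
  facet normal -0.3905 0.9206 0.0000
    outer loop
      vertex 4.9 10.4 0.0
      vertex 1.6 9.0 24.9
      vertex 4.9 10.4 24.9
    endloop
  endfacet
  facet normal -0.8944 0.4472 0.0000
    outer loop
      vertex 1.6 9.0 0.0
      vertex 0.0 5.8 0.0
      vertex 0.0 5.8 24.9
    endloop
  endfacet
  facet normal -0.8944 0.4472 0.0000
    outer loop
      vertex 1.6 9.0 0.0
      vertex 0.0 5.8 24.9
      vertex 1.6 9.0 24.9
    endloop
  endfacet
  facet normal -0.9685 -0.2490 0.0000
    outer loop
      vertex 0.0 5.8 0.0
      vertex 0.9 2.3 0.0
      vertex 0.9 2.3 24.9
    endloop
  endfacet
  facet normal -0.9685 -0.2490 0.0000
    outer loop
      vertex 0.0 5.8 0.0
      vertex 0.9 2.3 24.9
      vertex 0.0 5.8 24.9
    endloop
  endfacet
  facet normal -0.6000 -0.8000 0.0000
    outer loop
      vertex 0.9 2.3 0.0
      vertex 3.7 0.2 0.0
      vertex 3.7 0.2 24.9
    endloop
  endfacet
  facet normal -0.6000 -0.8000 0.0000
    outer loop
      vertex 0.9 2.3 0.0
      vertex 3.7 0.2 24.9
      vertex 0.9 2.3 24.9
    endloop
  endfacet
  facet normal 0.0555 -0.9985 0.0000
    outer loop
      vertex 3.7 0.2 0.0
      vertex 7.3 0.4 0.0
      vertex 7.3 0.4 24.9
    endloop
  endfacet
  facet normal 0.0555 -0.9985 0.0000
    outer loop
      vertex 3.7 0.2 0.0
      vertex 7.3 0.4 24.9
      vertex 3.7 0.2 24.9
    endloop
  endfacet
  facet normal 0.6931 -0.7208 0.0000
    outer loop
      vertex 7.3 0.4 0.0
      vertex 9.9 2.9 0.0
      vertex 9.9 2.9 24.9
    endloop
  endfacet
  facet normal 0.6931 -0.7208 0.0000
    outer loop
      vertex 7.3 0.4 0.0
      vertex 9.9 2.9 24.9
      vertex 7.3 0.4 24.9
    endloop
  endfacet
  facet normal 0.9935 -0.1135 0.0000
    outer loop
      vertex 9.9 2.9 0.0
      vertex 10.3 6.4 0.0
      vertex 10.3 6.4 24.9
    endloop
  endfacet
  facet normal 0.9935 -0.1135 0.0000
    outer loop
      vertex 9.9 2.9 0.0
      vertex 10.3 6.4 24.9
      vertex 9.9 2.9 24.9
    endloop
  endfacet
endsolid part

The G0 Z moves step by Δz≈6.2 mm. Every layer's G1 loop is the same polygon, so the solid is a straight extrusion of it from z=0 to z≈24.9. Closing with flat bottom and top caps and triangulating gives 32 facets — a regular 9-sided prism (a cylinder approximated with 9 flat sides), circumscribed radius ≈ 5.2 mm, height ≈ 24.9 mm.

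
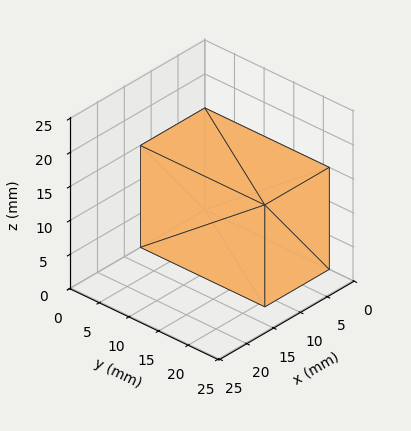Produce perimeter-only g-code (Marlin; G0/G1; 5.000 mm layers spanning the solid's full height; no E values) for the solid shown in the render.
Reading the render: the shape is a rectangular box, roughly 12 × 21 mm footprint and 15 mm tall (dimensions read to the nearest mm from the axis ticks). For the g-code, the solid's height is divided into equal slices at the stated Δz and each level perimeter traced with G1 moves after a G0 lift.

; perimeter-only toolpath
G21 ; units = mm
G90 ; absolute positioning
G28 ; home
; layer 1
G0 Z5.000
G0 X0.000 Y0.000
G1 X12.000 Y0.000
G1 X12.000 Y21.000
G1 X0.000 Y21.000
G1 X0.000 Y0.000
; layer 2
G0 Z10.000
G0 X0.000 Y0.000
G1 X12.000 Y0.000
G1 X12.000 Y21.000
G1 X0.000 Y21.000
G1 X0.000 Y0.000
; layer 3
G0 Z15.000
G0 X0.000 Y0.000
G1 X12.000 Y0.000
G1 X12.000 Y21.000
G1 X0.000 Y21.000
G1 X0.000 Y0.000
M2 ; end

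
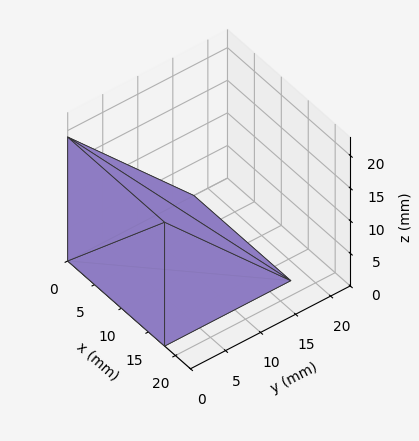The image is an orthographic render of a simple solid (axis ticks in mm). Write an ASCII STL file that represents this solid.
Reading the render: the shape is a wedge (ramp): 18 × 18 mm base, rising to 19 mm along the y=0 edge and sloping linearly to z=0 at y=18 (dimensions read to the nearest mm from the axis ticks). For the STL, each face is triangulated and given an outward normal.

solid part
  facet normal 0.0000 0.0000 -1.0000
    outer loop
      vertex 18.0 18.0 0.0
      vertex 18.0 0.0 0.0
      vertex 0.0 0.0 0.0
    endloop
  endfacet
  facet normal 0.0000 0.0000 -1.0000
    outer loop
      vertex 0.0 18.0 0.0
      vertex 18.0 18.0 0.0
      vertex 0.0 0.0 0.0
    endloop
  endfacet
  facet normal 0.0000 -1.0000 0.0000
    outer loop
      vertex 0.0 0.0 0.0
      vertex 18.0 0.0 0.0
      vertex 18.0 0.0 19.0
    endloop
  endfacet
  facet normal 0.0000 -1.0000 0.0000
    outer loop
      vertex 0.0 0.0 0.0
      vertex 18.0 0.0 19.0
      vertex 0.0 0.0 19.0
    endloop
  endfacet
  facet normal 0.0000 0.7260 0.6877
    outer loop
      vertex 0.0 0.0 19.0
      vertex 18.0 0.0 19.0
      vertex 18.0 18.0 0.0
    endloop
  endfacet
  facet normal 0.0000 0.7260 0.6877
    outer loop
      vertex 0.0 0.0 19.0
      vertex 18.0 18.0 0.0
      vertex 0.0 18.0 0.0
    endloop
  endfacet
  facet normal -1.0000 0.0000 0.0000
    outer loop
      vertex 0.0 0.0 19.0
      vertex 0.0 18.0 0.0
      vertex 0.0 0.0 0.0
    endloop
  endfacet
  facet normal 1.0000 0.0000 0.0000
    outer loop
      vertex 18.0 0.0 0.0
      vertex 18.0 18.0 0.0
      vertex 18.0 0.0 19.0
    endloop
  endfacet
endsolid part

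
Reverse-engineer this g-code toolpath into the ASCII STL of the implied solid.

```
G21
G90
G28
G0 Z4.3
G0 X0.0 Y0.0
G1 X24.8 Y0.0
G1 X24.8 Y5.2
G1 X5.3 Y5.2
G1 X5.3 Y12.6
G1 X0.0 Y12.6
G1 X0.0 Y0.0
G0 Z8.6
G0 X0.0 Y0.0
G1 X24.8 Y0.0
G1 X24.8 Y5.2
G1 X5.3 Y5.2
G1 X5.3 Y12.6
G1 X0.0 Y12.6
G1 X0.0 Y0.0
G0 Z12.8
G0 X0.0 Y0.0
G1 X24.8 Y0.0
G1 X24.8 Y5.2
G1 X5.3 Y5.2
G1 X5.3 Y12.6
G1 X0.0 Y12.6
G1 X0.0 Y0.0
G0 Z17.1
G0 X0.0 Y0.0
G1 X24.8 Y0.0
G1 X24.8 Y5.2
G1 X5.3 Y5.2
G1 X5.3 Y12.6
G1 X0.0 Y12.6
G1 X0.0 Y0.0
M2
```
solid part
  facet normal 0.0000 0.0000 -1.0000
    outer loop
      vertex 24.8 5.2 0.0
      vertex 24.8 0.0 0.0
      vertex 0.0 0.0 0.0
    endloop
  endfacet
  facet normal 0.0000 0.0000 -1.0000
    outer loop
      vertex 5.3 5.2 0.0
      vertex 24.8 5.2 0.0
      vertex 0.0 0.0 0.0
    endloop
  endfacet
  facet normal 0.0000 0.0000 -1.0000
    outer loop
      vertex 5.3 12.6 0.0
      vertex 5.3 5.2 0.0
      vertex 0.0 0.0 0.0
    endloop
  endfacet
  facet normal 0.0000 0.0000 -1.0000
    outer loop
      vertex 0.0 12.6 0.0
      vertex 5.3 12.6 0.0
      vertex 0.0 0.0 0.0
    endloop
  endfacet
  facet normal 0.0000 0.0000 1.0000
    outer loop
      vertex 0.0 0.0 17.1
      vertex 24.8 0.0 17.1
      vertex 24.8 5.2 17.1
    endloop
  endfacet
  facet normal 0.0000 0.0000 1.0000
    outer loop
      vertex 0.0 0.0 17.1
      vertex 24.8 5.2 17.1
      vertex 5.3 5.2 17.1
    endloop
  endfacet
  facet normal 0.0000 0.0000 1.0000
    outer loop
      vertex 0.0 0.0 17.1
      vertex 5.3 5.2 17.1
      vertex 5.3 12.6 17.1
    endloop
  endfacet
  facet normal 0.0000 0.0000 1.0000
    outer loop
      vertex 0.0 0.0 17.1
      vertex 5.3 12.6 17.1
      vertex 0.0 12.6 17.1
    endloop
  endfacet
  facet normal 0.0000 -1.0000 0.0000
    outer loop
      vertex 0.0 0.0 0.0
      vertex 24.8 0.0 0.0
      vertex 24.8 0.0 17.1
    endloop
  endfacet
  facet normal 0.0000 -1.0000 0.0000
    outer loop
      vertex 0.0 0.0 0.0
      vertex 24.8 0.0 17.1
      vertex 0.0 0.0 17.1
    endloop
  endfacet
  facet normal 1.0000 0.0000 0.0000
    outer loop
      vertex 24.8 0.0 0.0
      vertex 24.8 5.2 0.0
      vertex 24.8 5.2 17.1
    endloop
  endfacet
  facet normal 1.0000 0.0000 0.0000
    outer loop
      vertex 24.8 0.0 0.0
      vertex 24.8 5.2 17.1
      vertex 24.8 0.0 17.1
    endloop
  endfacet
  facet normal 0.0000 1.0000 0.0000
    outer loop
      vertex 24.8 5.2 0.0
      vertex 5.3 5.2 0.0
      vertex 5.3 5.2 17.1
    endloop
  endfacet
  facet normal 0.0000 1.0000 0.0000
    outer loop
      vertex 24.8 5.2 0.0
      vertex 5.3 5.2 17.1
      vertex 24.8 5.2 17.1
    endloop
  endfacet
  facet normal 1.0000 0.0000 0.0000
    outer loop
      vertex 5.3 5.2 0.0
      vertex 5.3 12.6 0.0
      vertex 5.3 12.6 17.1
    endloop
  endfacet
  facet normal 1.0000 0.0000 0.0000
    outer loop
      vertex 5.3 5.2 0.0
      vertex 5.3 12.6 17.1
      vertex 5.3 5.2 17.1
    endloop
  endfacet
  facet normal 0.0000 1.0000 0.0000
    outer loop
      vertex 5.3 12.6 0.0
      vertex 0.0 12.6 0.0
      vertex 0.0 12.6 17.1
    endloop
  endfacet
  facet normal 0.0000 1.0000 0.0000
    outer loop
      vertex 5.3 12.6 0.0
      vertex 0.0 12.6 17.1
      vertex 5.3 12.6 17.1
    endloop
  endfacet
  facet normal -1.0000 0.0000 0.0000
    outer loop
      vertex 0.0 12.6 0.0
      vertex 0.0 0.0 0.0
      vertex 0.0 0.0 17.1
    endloop
  endfacet
  facet normal -1.0000 0.0000 0.0000
    outer loop
      vertex 0.0 12.6 0.0
      vertex 0.0 0.0 17.1
      vertex 0.0 12.6 17.1
    endloop
  endfacet
endsolid part

The G0 Z moves step by Δz≈4.3 mm. Every layer's G1 loop is the same polygon, so the solid is a straight extrusion of it from z=0 to z≈17.1. Closing with flat bottom and top caps and triangulating gives 20 facets — an L-shaped prism: outer 24.8 × 12.6 mm, arm thicknesses ≈ 5.2 mm (horizontal) and 5.3 mm (vertical), extruded 17.1 mm in z.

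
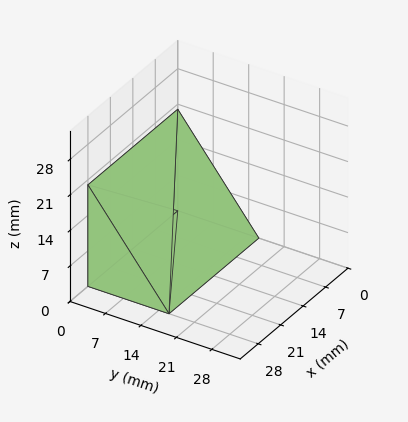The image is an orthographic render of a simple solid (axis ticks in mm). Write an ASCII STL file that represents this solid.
Reading the render: the shape is a wedge (ramp): 28 × 16 mm base, rising to 20 mm along the y=0 edge and sloping linearly to z=0 at y=16 (dimensions read to the nearest mm from the axis ticks). For the STL, each face is triangulated and given an outward normal.

solid part
  facet normal 0.0000 0.0000 -1.0000
    outer loop
      vertex 28.000 16.000 0.000
      vertex 28.000 0.000 0.000
      vertex 0.000 0.000 0.000
    endloop
  endfacet
  facet normal 0.0000 0.0000 -1.0000
    outer loop
      vertex 0.000 16.000 0.000
      vertex 28.000 16.000 0.000
      vertex 0.000 0.000 0.000
    endloop
  endfacet
  facet normal 0.0000 -1.0000 0.0000
    outer loop
      vertex 0.000 0.000 0.000
      vertex 28.000 0.000 0.000
      vertex 28.000 0.000 20.000
    endloop
  endfacet
  facet normal 0.0000 -1.0000 0.0000
    outer loop
      vertex 0.000 0.000 0.000
      vertex 28.000 0.000 20.000
      vertex 0.000 0.000 20.000
    endloop
  endfacet
  facet normal 0.0000 0.7809 0.6247
    outer loop
      vertex 0.000 0.000 20.000
      vertex 28.000 0.000 20.000
      vertex 28.000 16.000 0.000
    endloop
  endfacet
  facet normal 0.0000 0.7809 0.6247
    outer loop
      vertex 0.000 0.000 20.000
      vertex 28.000 16.000 0.000
      vertex 0.000 16.000 0.000
    endloop
  endfacet
  facet normal -1.0000 0.0000 0.0000
    outer loop
      vertex 0.000 0.000 20.000
      vertex 0.000 16.000 0.000
      vertex 0.000 0.000 0.000
    endloop
  endfacet
  facet normal 1.0000 0.0000 0.0000
    outer loop
      vertex 28.000 0.000 0.000
      vertex 28.000 16.000 0.000
      vertex 28.000 0.000 20.000
    endloop
  endfacet
endsolid part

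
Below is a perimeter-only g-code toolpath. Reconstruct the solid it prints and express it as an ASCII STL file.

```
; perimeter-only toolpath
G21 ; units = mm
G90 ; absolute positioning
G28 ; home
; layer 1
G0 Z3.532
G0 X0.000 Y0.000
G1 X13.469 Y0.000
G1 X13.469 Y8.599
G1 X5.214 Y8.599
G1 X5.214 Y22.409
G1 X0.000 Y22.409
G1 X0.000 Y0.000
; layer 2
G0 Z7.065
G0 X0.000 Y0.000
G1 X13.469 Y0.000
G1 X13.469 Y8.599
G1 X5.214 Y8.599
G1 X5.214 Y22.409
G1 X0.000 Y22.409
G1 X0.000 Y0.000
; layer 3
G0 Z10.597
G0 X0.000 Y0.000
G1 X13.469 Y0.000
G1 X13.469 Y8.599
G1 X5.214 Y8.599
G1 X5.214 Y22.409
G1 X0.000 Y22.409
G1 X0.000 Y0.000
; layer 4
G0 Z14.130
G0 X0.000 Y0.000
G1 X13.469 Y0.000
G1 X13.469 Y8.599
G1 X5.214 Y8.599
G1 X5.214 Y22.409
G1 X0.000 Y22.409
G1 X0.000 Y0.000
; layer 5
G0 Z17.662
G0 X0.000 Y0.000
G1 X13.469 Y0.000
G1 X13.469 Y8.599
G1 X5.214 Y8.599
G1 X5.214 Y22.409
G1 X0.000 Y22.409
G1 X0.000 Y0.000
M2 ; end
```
solid part
  facet normal 0.0000 0.0000 -1.0000
    outer loop
      vertex 13.469 8.599 0.000
      vertex 13.469 0.000 0.000
      vertex 0.000 0.000 0.000
    endloop
  endfacet
  facet normal 0.0000 0.0000 -1.0000
    outer loop
      vertex 5.214 8.599 0.000
      vertex 13.469 8.599 0.000
      vertex 0.000 0.000 0.000
    endloop
  endfacet
  facet normal 0.0000 0.0000 -1.0000
    outer loop
      vertex 5.214 22.409 0.000
      vertex 5.214 8.599 0.000
      vertex 0.000 0.000 0.000
    endloop
  endfacet
  facet normal 0.0000 0.0000 -1.0000
    outer loop
      vertex 0.000 22.409 0.000
      vertex 5.214 22.409 0.000
      vertex 0.000 0.000 0.000
    endloop
  endfacet
  facet normal 0.0000 0.0000 1.0000
    outer loop
      vertex 0.000 0.000 17.662
      vertex 13.469 0.000 17.662
      vertex 13.469 8.599 17.662
    endloop
  endfacet
  facet normal 0.0000 0.0000 1.0000
    outer loop
      vertex 0.000 0.000 17.662
      vertex 13.469 8.599 17.662
      vertex 5.214 8.599 17.662
    endloop
  endfacet
  facet normal 0.0000 0.0000 1.0000
    outer loop
      vertex 0.000 0.000 17.662
      vertex 5.214 8.599 17.662
      vertex 5.214 22.409 17.662
    endloop
  endfacet
  facet normal 0.0000 0.0000 1.0000
    outer loop
      vertex 0.000 0.000 17.662
      vertex 5.214 22.409 17.662
      vertex 0.000 22.409 17.662
    endloop
  endfacet
  facet normal 0.0000 -1.0000 0.0000
    outer loop
      vertex 0.000 0.000 0.000
      vertex 13.469 0.000 0.000
      vertex 13.469 0.000 17.662
    endloop
  endfacet
  facet normal 0.0000 -1.0000 0.0000
    outer loop
      vertex 0.000 0.000 0.000
      vertex 13.469 0.000 17.662
      vertex 0.000 0.000 17.662
    endloop
  endfacet
  facet normal 1.0000 0.0000 0.0000
    outer loop
      vertex 13.469 0.000 0.000
      vertex 13.469 8.599 0.000
      vertex 13.469 8.599 17.662
    endloop
  endfacet
  facet normal 1.0000 0.0000 0.0000
    outer loop
      vertex 13.469 0.000 0.000
      vertex 13.469 8.599 17.662
      vertex 13.469 0.000 17.662
    endloop
  endfacet
  facet normal 0.0000 1.0000 0.0000
    outer loop
      vertex 13.469 8.599 0.000
      vertex 5.214 8.599 0.000
      vertex 5.214 8.599 17.662
    endloop
  endfacet
  facet normal 0.0000 1.0000 0.0000
    outer loop
      vertex 13.469 8.599 0.000
      vertex 5.214 8.599 17.662
      vertex 13.469 8.599 17.662
    endloop
  endfacet
  facet normal 1.0000 0.0000 0.0000
    outer loop
      vertex 5.214 8.599 0.000
      vertex 5.214 22.409 0.000
      vertex 5.214 22.409 17.662
    endloop
  endfacet
  facet normal 1.0000 0.0000 0.0000
    outer loop
      vertex 5.214 8.599 0.000
      vertex 5.214 22.409 17.662
      vertex 5.214 8.599 17.662
    endloop
  endfacet
  facet normal 0.0000 1.0000 0.0000
    outer loop
      vertex 5.214 22.409 0.000
      vertex 0.000 22.409 0.000
      vertex 0.000 22.409 17.662
    endloop
  endfacet
  facet normal 0.0000 1.0000 0.0000
    outer loop
      vertex 5.214 22.409 0.000
      vertex 0.000 22.409 17.662
      vertex 5.214 22.409 17.662
    endloop
  endfacet
  facet normal -1.0000 0.0000 0.0000
    outer loop
      vertex 0.000 22.409 0.000
      vertex 0.000 0.000 0.000
      vertex 0.000 0.000 17.662
    endloop
  endfacet
  facet normal -1.0000 0.0000 0.0000
    outer loop
      vertex 0.000 22.409 0.000
      vertex 0.000 0.000 17.662
      vertex 0.000 22.409 17.662
    endloop
  endfacet
endsolid part

The G0 Z moves step by Δz≈3.532 mm. Every layer's G1 loop is the same polygon, so the solid is a straight extrusion of it from z=0 to z≈17.7. Closing with flat bottom and top caps and triangulating gives 20 facets — an L-shaped prism: outer 13.5 × 22.4 mm, arm thicknesses ≈ 8.6 mm (horizontal) and 5.21 mm (vertical), extruded 17.7 mm in z.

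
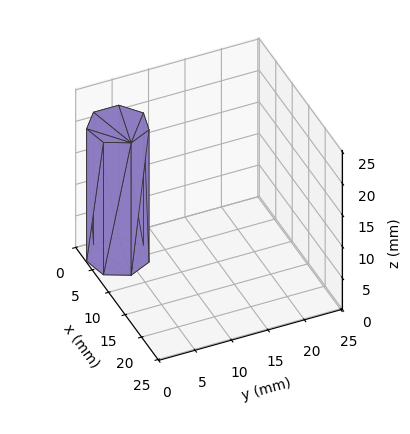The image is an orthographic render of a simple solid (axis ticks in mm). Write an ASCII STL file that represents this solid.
Reading the render: the shape is a regular 7-sided prism (a cylinder approximated with 7 flat sides), circumscribed radius ≈ 4 mm, height ≈ 21 mm (dimensions read to the nearest mm from the axis ticks). For the STL, each face is triangulated and given an outward normal.

solid part
  facet normal 0.0000 0.0000 -1.0000
    outer loop
      vertex 3.110 7.900 0.000
      vertex 6.494 7.127 0.000
      vertex 8.000 4.000 0.000
    endloop
  endfacet
  facet normal 0.0000 0.0000 -1.0000
    outer loop
      vertex 0.396 5.736 0.000
      vertex 3.110 7.900 0.000
      vertex 8.000 4.000 0.000
    endloop
  endfacet
  facet normal 0.0000 0.0000 -1.0000
    outer loop
      vertex 0.396 2.264 0.000
      vertex 0.396 5.736 0.000
      vertex 8.000 4.000 0.000
    endloop
  endfacet
  facet normal 0.0000 0.0000 -1.0000
    outer loop
      vertex 3.110 0.100 0.000
      vertex 0.396 2.264 0.000
      vertex 8.000 4.000 0.000
    endloop
  endfacet
  facet normal 0.0000 0.0000 -1.0000
    outer loop
      vertex 6.494 0.873 0.000
      vertex 3.110 0.100 0.000
      vertex 8.000 4.000 0.000
    endloop
  endfacet
  facet normal 0.0000 0.0000 1.0000
    outer loop
      vertex 8.000 4.000 21.000
      vertex 6.494 7.127 21.000
      vertex 3.110 7.900 21.000
    endloop
  endfacet
  facet normal 0.0000 0.0000 1.0000
    outer loop
      vertex 8.000 4.000 21.000
      vertex 3.110 7.900 21.000
      vertex 0.396 5.736 21.000
    endloop
  endfacet
  facet normal 0.0000 0.0000 1.0000
    outer loop
      vertex 8.000 4.000 21.000
      vertex 0.396 5.736 21.000
      vertex 0.396 2.264 21.000
    endloop
  endfacet
  facet normal 0.0000 0.0000 1.0000
    outer loop
      vertex 8.000 4.000 21.000
      vertex 0.396 2.264 21.000
      vertex 3.110 0.100 21.000
    endloop
  endfacet
  facet normal 0.0000 0.0000 1.0000
    outer loop
      vertex 8.000 4.000 21.000
      vertex 3.110 0.100 21.000
      vertex 6.494 0.873 21.000
    endloop
  endfacet
  facet normal 0.9010 0.4339 0.0000
    outer loop
      vertex 8.000 4.000 0.000
      vertex 6.494 7.127 0.000
      vertex 6.494 7.127 21.000
    endloop
  endfacet
  facet normal 0.9010 0.4339 0.0000
    outer loop
      vertex 8.000 4.000 0.000
      vertex 6.494 7.127 21.000
      vertex 8.000 4.000 21.000
    endloop
  endfacet
  facet normal 0.2227 0.9749 0.0000
    outer loop
      vertex 6.494 7.127 0.000
      vertex 3.110 7.900 0.000
      vertex 3.110 7.900 21.000
    endloop
  endfacet
  facet normal 0.2227 0.9749 0.0000
    outer loop
      vertex 6.494 7.127 0.000
      vertex 3.110 7.900 21.000
      vertex 6.494 7.127 21.000
    endloop
  endfacet
  facet normal -0.6234 0.7819 0.0000
    outer loop
      vertex 3.110 7.900 0.000
      vertex 0.396 5.736 0.000
      vertex 0.396 5.736 21.000
    endloop
  endfacet
  facet normal -0.6234 0.7819 0.0000
    outer loop
      vertex 3.110 7.900 0.000
      vertex 0.396 5.736 21.000
      vertex 3.110 7.900 21.000
    endloop
  endfacet
  facet normal -1.0000 0.0000 0.0000
    outer loop
      vertex 0.396 5.736 0.000
      vertex 0.396 2.264 0.000
      vertex 0.396 2.264 21.000
    endloop
  endfacet
  facet normal -1.0000 0.0000 0.0000
    outer loop
      vertex 0.396 5.736 0.000
      vertex 0.396 2.264 21.000
      vertex 0.396 5.736 21.000
    endloop
  endfacet
  facet normal -0.6234 -0.7819 0.0000
    outer loop
      vertex 0.396 2.264 0.000
      vertex 3.110 0.100 0.000
      vertex 3.110 0.100 21.000
    endloop
  endfacet
  facet normal -0.6234 -0.7819 0.0000
    outer loop
      vertex 0.396 2.264 0.000
      vertex 3.110 0.100 21.000
      vertex 0.396 2.264 21.000
    endloop
  endfacet
  facet normal 0.2227 -0.9749 0.0000
    outer loop
      vertex 3.110 0.100 0.000
      vertex 6.494 0.873 0.000
      vertex 6.494 0.873 21.000
    endloop
  endfacet
  facet normal 0.2227 -0.9749 0.0000
    outer loop
      vertex 3.110 0.100 0.000
      vertex 6.494 0.873 21.000
      vertex 3.110 0.100 21.000
    endloop
  endfacet
  facet normal 0.9010 -0.4339 0.0000
    outer loop
      vertex 6.494 0.873 0.000
      vertex 8.000 4.000 0.000
      vertex 8.000 4.000 21.000
    endloop
  endfacet
  facet normal 0.9010 -0.4339 0.0000
    outer loop
      vertex 6.494 0.873 0.000
      vertex 8.000 4.000 21.000
      vertex 6.494 0.873 21.000
    endloop
  endfacet
endsolid part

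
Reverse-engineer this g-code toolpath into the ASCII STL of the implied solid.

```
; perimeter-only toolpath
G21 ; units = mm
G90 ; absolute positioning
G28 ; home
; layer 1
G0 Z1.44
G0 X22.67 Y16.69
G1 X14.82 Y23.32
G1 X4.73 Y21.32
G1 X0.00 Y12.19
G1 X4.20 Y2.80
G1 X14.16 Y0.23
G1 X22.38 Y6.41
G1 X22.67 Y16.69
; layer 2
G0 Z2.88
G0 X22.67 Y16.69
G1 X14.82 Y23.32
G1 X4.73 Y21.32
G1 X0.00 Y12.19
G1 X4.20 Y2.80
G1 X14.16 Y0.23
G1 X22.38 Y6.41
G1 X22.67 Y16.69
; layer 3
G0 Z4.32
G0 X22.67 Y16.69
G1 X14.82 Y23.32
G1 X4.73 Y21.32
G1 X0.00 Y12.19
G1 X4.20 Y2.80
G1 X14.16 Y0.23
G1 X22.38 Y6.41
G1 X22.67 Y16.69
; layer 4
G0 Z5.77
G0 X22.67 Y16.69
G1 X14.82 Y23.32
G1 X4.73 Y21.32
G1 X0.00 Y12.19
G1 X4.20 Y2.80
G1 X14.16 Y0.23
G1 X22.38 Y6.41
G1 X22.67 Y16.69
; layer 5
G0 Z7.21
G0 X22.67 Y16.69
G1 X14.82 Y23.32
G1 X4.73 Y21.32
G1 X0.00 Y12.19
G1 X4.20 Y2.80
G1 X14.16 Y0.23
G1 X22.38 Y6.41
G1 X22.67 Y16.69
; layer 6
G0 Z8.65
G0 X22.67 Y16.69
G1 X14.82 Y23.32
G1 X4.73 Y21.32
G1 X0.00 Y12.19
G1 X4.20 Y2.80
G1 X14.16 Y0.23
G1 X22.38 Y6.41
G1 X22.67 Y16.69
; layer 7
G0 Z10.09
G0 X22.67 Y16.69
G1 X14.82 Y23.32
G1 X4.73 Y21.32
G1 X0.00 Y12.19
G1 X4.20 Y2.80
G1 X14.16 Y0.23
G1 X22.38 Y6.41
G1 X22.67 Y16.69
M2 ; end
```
solid part
  facet normal 0.0000 0.0000 -1.0000
    outer loop
      vertex 4.73 21.32 0.00
      vertex 14.82 23.32 0.00
      vertex 22.67 16.69 0.00
    endloop
  endfacet
  facet normal 0.0000 0.0000 -1.0000
    outer loop
      vertex 0.00 12.19 0.00
      vertex 4.73 21.32 0.00
      vertex 22.67 16.69 0.00
    endloop
  endfacet
  facet normal 0.0000 0.0000 -1.0000
    outer loop
      vertex 4.20 2.80 0.00
      vertex 0.00 12.19 0.00
      vertex 22.67 16.69 0.00
    endloop
  endfacet
  facet normal 0.0000 0.0000 -1.0000
    outer loop
      vertex 14.16 0.23 0.00
      vertex 4.20 2.80 0.00
      vertex 22.67 16.69 0.00
    endloop
  endfacet
  facet normal 0.0000 0.0000 -1.0000
    outer loop
      vertex 22.38 6.41 0.00
      vertex 14.16 0.23 0.00
      vertex 22.67 16.69 0.00
    endloop
  endfacet
  facet normal 0.0000 0.0000 1.0000
    outer loop
      vertex 22.67 16.69 10.09
      vertex 14.82 23.32 10.09
      vertex 4.73 21.32 10.09
    endloop
  endfacet
  facet normal 0.0000 0.0000 1.0000
    outer loop
      vertex 22.67 16.69 10.09
      vertex 4.73 21.32 10.09
      vertex 0.00 12.19 10.09
    endloop
  endfacet
  facet normal 0.0000 0.0000 1.0000
    outer loop
      vertex 22.67 16.69 10.09
      vertex 0.00 12.19 10.09
      vertex 4.20 2.80 10.09
    endloop
  endfacet
  facet normal 0.0000 0.0000 1.0000
    outer loop
      vertex 22.67 16.69 10.09
      vertex 4.20 2.80 10.09
      vertex 14.16 0.23 10.09
    endloop
  endfacet
  facet normal 0.0000 0.0000 1.0000
    outer loop
      vertex 22.67 16.69 10.09
      vertex 14.16 0.23 10.09
      vertex 22.38 6.41 10.09
    endloop
  endfacet
  facet normal 0.6452 0.7640 0.0000
    outer loop
      vertex 22.67 16.69 0.00
      vertex 14.82 23.32 0.00
      vertex 14.82 23.32 10.09
    endloop
  endfacet
  facet normal 0.6452 0.7640 0.0000
    outer loop
      vertex 22.67 16.69 0.00
      vertex 14.82 23.32 10.09
      vertex 22.67 16.69 10.09
    endloop
  endfacet
  facet normal -0.1944 0.9809 0.0000
    outer loop
      vertex 14.82 23.32 0.00
      vertex 4.73 21.32 0.00
      vertex 4.73 21.32 10.09
    endloop
  endfacet
  facet normal -0.1944 0.9809 0.0000
    outer loop
      vertex 14.82 23.32 0.00
      vertex 4.73 21.32 10.09
      vertex 14.82 23.32 10.09
    endloop
  endfacet
  facet normal -0.8879 0.4600 0.0000
    outer loop
      vertex 4.73 21.32 0.00
      vertex 0.00 12.19 0.00
      vertex 0.00 12.19 10.09
    endloop
  endfacet
  facet normal -0.8879 0.4600 0.0000
    outer loop
      vertex 4.73 21.32 0.00
      vertex 0.00 12.19 10.09
      vertex 4.73 21.32 10.09
    endloop
  endfacet
  facet normal -0.9128 -0.4083 0.0000
    outer loop
      vertex 0.00 12.19 0.00
      vertex 4.20 2.80 0.00
      vertex 4.20 2.80 10.09
    endloop
  endfacet
  facet normal -0.9128 -0.4083 0.0000
    outer loop
      vertex 0.00 12.19 0.00
      vertex 4.20 2.80 10.09
      vertex 0.00 12.19 10.09
    endloop
  endfacet
  facet normal -0.2498 -0.9683 0.0000
    outer loop
      vertex 4.20 2.80 0.00
      vertex 14.16 0.23 0.00
      vertex 14.16 0.23 10.09
    endloop
  endfacet
  facet normal -0.2498 -0.9683 0.0000
    outer loop
      vertex 4.20 2.80 0.00
      vertex 14.16 0.23 10.09
      vertex 4.20 2.80 10.09
    endloop
  endfacet
  facet normal 0.6009 -0.7993 0.0000
    outer loop
      vertex 14.16 0.23 0.00
      vertex 22.38 6.41 0.00
      vertex 22.38 6.41 10.09
    endloop
  endfacet
  facet normal 0.6009 -0.7993 0.0000
    outer loop
      vertex 14.16 0.23 0.00
      vertex 22.38 6.41 10.09
      vertex 14.16 0.23 10.09
    endloop
  endfacet
  facet normal 0.9996 -0.0282 0.0000
    outer loop
      vertex 22.38 6.41 0.00
      vertex 22.67 16.69 0.00
      vertex 22.67 16.69 10.09
    endloop
  endfacet
  facet normal 0.9996 -0.0282 0.0000
    outer loop
      vertex 22.38 6.41 0.00
      vertex 22.67 16.69 10.09
      vertex 22.38 6.41 10.09
    endloop
  endfacet
endsolid part

The G0 Z moves step by Δz≈1.44 mm. Every layer's G1 loop is the same polygon, so the solid is a straight extrusion of it from z=0 to z≈10.1. Closing with flat bottom and top caps and triangulating gives 24 facets — a regular 7-sided prism (a cylinder approximated with 7 flat sides), circumscribed radius ≈ 11.8 mm, height ≈ 10.1 mm.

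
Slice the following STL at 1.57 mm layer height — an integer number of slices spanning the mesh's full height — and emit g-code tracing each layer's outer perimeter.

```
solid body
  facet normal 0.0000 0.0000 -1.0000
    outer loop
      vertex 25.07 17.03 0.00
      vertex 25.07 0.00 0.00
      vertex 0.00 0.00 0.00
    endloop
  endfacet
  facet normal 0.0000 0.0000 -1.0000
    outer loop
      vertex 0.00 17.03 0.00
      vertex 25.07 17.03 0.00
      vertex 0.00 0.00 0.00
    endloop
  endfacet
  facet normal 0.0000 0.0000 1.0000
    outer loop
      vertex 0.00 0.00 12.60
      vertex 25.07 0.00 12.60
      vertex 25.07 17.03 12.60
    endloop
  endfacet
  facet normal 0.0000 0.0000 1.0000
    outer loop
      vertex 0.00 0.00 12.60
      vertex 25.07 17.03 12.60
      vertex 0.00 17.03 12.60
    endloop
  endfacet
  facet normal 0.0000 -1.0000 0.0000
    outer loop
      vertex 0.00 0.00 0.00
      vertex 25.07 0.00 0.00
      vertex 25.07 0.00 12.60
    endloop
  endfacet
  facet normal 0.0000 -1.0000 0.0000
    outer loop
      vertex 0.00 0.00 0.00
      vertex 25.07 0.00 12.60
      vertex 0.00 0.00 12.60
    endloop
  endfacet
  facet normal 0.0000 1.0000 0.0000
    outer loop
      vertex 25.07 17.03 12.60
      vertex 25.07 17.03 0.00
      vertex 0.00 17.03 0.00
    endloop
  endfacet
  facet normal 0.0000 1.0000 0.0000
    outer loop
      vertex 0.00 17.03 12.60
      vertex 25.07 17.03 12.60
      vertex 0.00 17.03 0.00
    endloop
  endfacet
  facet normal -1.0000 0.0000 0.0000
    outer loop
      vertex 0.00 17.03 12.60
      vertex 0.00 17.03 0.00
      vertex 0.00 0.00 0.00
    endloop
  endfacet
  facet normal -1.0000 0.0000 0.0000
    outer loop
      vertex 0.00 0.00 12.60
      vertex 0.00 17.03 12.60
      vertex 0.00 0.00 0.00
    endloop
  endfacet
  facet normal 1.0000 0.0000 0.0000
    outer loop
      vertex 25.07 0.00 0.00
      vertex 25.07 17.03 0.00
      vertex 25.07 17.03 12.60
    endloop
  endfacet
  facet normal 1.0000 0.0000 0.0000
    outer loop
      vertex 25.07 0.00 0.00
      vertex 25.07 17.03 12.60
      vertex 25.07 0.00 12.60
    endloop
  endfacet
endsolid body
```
; perimeter-only toolpath
G21 ; units = mm
G90 ; absolute positioning
G28 ; home
; layer 1
G0 Z1.57
G0 X0.00 Y0.00
G1 X25.07 Y0.00
G1 X25.07 Y17.03
G1 X0.00 Y17.03
G1 X0.00 Y0.00
; layer 2
G0 Z3.15
G0 X0.00 Y0.00
G1 X25.07 Y0.00
G1 X25.07 Y17.03
G1 X0.00 Y17.03
G1 X0.00 Y0.00
; layer 3
G0 Z4.72
G0 X0.00 Y0.00
G1 X25.07 Y0.00
G1 X25.07 Y17.03
G1 X0.00 Y17.03
G1 X0.00 Y0.00
; layer 4
G0 Z6.30
G0 X0.00 Y0.00
G1 X25.07 Y0.00
G1 X25.07 Y17.03
G1 X0.00 Y17.03
G1 X0.00 Y0.00
; layer 5
G0 Z7.88
G0 X0.00 Y0.00
G1 X25.07 Y0.00
G1 X25.07 Y17.03
G1 X0.00 Y17.03
G1 X0.00 Y0.00
; layer 6
G0 Z9.45
G0 X0.00 Y0.00
G1 X25.07 Y0.00
G1 X25.07 Y17.03
G1 X0.00 Y17.03
G1 X0.00 Y0.00
; layer 7
G0 Z11.03
G0 X0.00 Y0.00
G1 X25.07 Y0.00
G1 X25.07 Y17.03
G1 X0.00 Y17.03
G1 X0.00 Y0.00
; layer 8
G0 Z12.60
G0 X0.00 Y0.00
G1 X25.07 Y0.00
G1 X25.07 Y17.03
G1 X0.00 Y17.03
G1 X0.00 Y0.00
M2 ; end

The solid is a rectangular box, roughly 25.1 × 17 mm footprint and 12.6 mm tall. Slicing at Δz = 1.57 mm — 8 equal slices spanning the solid's height, so layer i sits at z = i·h/8 — gives 8 non-empty perimeters. Each is a 4-segment closed polygon; G0 lifts to the layer z and rapids to the start vertex, then G1 traces the edges.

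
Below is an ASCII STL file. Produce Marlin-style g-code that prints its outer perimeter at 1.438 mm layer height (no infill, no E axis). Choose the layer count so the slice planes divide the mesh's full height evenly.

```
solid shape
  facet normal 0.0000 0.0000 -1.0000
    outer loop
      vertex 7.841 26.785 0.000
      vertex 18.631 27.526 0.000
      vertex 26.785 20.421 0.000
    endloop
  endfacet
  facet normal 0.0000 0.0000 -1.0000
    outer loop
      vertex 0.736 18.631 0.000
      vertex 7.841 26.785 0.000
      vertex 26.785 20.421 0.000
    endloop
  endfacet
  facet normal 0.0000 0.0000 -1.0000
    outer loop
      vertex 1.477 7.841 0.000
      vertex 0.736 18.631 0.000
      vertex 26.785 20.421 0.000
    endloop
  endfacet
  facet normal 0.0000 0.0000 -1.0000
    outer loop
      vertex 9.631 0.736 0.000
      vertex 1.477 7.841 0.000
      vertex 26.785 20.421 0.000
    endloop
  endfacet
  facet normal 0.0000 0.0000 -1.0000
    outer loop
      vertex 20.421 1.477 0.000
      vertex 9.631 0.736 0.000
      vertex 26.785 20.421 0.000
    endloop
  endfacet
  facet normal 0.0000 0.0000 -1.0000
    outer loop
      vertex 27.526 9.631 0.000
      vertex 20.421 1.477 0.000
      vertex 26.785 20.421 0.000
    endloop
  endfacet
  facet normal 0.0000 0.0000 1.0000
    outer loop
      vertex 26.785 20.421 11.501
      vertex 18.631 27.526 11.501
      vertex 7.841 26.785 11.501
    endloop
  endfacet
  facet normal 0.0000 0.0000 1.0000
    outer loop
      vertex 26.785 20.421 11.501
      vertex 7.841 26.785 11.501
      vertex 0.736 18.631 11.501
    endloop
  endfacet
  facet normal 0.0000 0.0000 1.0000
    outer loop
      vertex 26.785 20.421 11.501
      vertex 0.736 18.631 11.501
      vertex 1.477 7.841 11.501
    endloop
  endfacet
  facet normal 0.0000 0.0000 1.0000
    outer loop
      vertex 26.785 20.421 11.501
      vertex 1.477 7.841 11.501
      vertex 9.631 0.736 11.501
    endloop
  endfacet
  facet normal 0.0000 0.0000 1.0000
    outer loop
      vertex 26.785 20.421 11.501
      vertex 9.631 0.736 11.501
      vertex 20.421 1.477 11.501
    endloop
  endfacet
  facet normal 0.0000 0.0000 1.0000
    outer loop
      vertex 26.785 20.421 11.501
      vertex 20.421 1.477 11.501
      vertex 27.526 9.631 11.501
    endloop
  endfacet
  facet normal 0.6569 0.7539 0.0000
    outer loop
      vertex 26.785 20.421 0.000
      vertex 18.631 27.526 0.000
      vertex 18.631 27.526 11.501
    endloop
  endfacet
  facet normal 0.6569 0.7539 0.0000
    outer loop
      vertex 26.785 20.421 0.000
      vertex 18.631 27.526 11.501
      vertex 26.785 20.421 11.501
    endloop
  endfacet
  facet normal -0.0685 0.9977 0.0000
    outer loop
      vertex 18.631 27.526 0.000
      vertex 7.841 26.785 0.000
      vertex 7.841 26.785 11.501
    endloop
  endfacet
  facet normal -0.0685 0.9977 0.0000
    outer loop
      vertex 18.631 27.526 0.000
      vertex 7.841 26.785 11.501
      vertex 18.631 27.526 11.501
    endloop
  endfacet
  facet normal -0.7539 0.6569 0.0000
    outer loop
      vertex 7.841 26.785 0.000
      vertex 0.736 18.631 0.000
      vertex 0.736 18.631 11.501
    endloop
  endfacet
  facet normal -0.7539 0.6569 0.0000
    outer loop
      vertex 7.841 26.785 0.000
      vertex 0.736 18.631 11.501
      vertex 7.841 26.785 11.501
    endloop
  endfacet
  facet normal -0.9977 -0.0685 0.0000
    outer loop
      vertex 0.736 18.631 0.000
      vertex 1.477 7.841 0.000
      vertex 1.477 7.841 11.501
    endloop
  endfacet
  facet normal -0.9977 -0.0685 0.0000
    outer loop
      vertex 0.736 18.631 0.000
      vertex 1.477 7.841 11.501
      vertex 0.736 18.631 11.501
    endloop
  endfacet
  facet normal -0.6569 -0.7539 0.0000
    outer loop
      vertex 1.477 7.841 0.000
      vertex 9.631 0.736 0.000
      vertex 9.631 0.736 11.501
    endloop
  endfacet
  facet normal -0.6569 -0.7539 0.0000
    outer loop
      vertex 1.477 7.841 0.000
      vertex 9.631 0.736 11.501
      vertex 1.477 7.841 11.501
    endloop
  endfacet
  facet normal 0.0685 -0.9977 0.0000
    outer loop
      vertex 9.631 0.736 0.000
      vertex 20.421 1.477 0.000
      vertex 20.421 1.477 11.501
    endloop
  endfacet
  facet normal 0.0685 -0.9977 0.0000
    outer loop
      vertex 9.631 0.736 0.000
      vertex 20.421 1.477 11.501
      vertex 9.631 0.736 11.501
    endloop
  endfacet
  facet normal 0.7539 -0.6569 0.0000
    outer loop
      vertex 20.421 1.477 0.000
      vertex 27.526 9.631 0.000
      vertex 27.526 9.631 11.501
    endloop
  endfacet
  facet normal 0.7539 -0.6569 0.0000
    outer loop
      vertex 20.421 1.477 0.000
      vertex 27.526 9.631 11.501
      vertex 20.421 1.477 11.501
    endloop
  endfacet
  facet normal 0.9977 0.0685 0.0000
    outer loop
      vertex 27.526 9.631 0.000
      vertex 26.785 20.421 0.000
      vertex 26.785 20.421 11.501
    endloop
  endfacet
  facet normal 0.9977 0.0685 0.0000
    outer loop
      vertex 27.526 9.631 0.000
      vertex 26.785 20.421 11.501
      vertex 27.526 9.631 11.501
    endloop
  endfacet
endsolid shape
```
; perimeter-only toolpath
G21 ; units = mm
G90 ; absolute positioning
G28 ; home
; layer 1
G0 Z1.438
G0 X26.785 Y20.421
G1 X18.631 Y27.526
G1 X7.841 Y26.785
G1 X0.736 Y18.631
G1 X1.477 Y7.841
G1 X9.631 Y0.736
G1 X20.421 Y1.477
G1 X27.526 Y9.631
G1 X26.785 Y20.421
; layer 2
G0 Z2.875
G0 X26.785 Y20.421
G1 X18.631 Y27.526
G1 X7.841 Y26.785
G1 X0.736 Y18.631
G1 X1.477 Y7.841
G1 X9.631 Y0.736
G1 X20.421 Y1.477
G1 X27.526 Y9.631
G1 X26.785 Y20.421
; layer 3
G0 Z4.313
G0 X26.785 Y20.421
G1 X18.631 Y27.526
G1 X7.841 Y26.785
G1 X0.736 Y18.631
G1 X1.477 Y7.841
G1 X9.631 Y0.736
G1 X20.421 Y1.477
G1 X27.526 Y9.631
G1 X26.785 Y20.421
; layer 4
G0 Z5.750
G0 X26.785 Y20.421
G1 X18.631 Y27.526
G1 X7.841 Y26.785
G1 X0.736 Y18.631
G1 X1.477 Y7.841
G1 X9.631 Y0.736
G1 X20.421 Y1.477
G1 X27.526 Y9.631
G1 X26.785 Y20.421
; layer 5
G0 Z7.188
G0 X26.785 Y20.421
G1 X18.631 Y27.526
G1 X7.841 Y26.785
G1 X0.736 Y18.631
G1 X1.477 Y7.841
G1 X9.631 Y0.736
G1 X20.421 Y1.477
G1 X27.526 Y9.631
G1 X26.785 Y20.421
; layer 6
G0 Z8.626
G0 X26.785 Y20.421
G1 X18.631 Y27.526
G1 X7.841 Y26.785
G1 X0.736 Y18.631
G1 X1.477 Y7.841
G1 X9.631 Y0.736
G1 X20.421 Y1.477
G1 X27.526 Y9.631
G1 X26.785 Y20.421
; layer 7
G0 Z10.063
G0 X26.785 Y20.421
G1 X18.631 Y27.526
G1 X7.841 Y26.785
G1 X0.736 Y18.631
G1 X1.477 Y7.841
G1 X9.631 Y0.736
G1 X20.421 Y1.477
G1 X27.526 Y9.631
G1 X26.785 Y20.421
; layer 8
G0 Z11.501
G0 X26.785 Y20.421
G1 X18.631 Y27.526
G1 X7.841 Y26.785
G1 X0.736 Y18.631
G1 X1.477 Y7.841
G1 X9.631 Y0.736
G1 X20.421 Y1.477
G1 X27.526 Y9.631
G1 X26.785 Y20.421
M2 ; end

The solid is a regular 8-sided prism (a cylinder approximated with 8 flat sides), circumscribed radius ≈ 14.1 mm, height ≈ 11.5 mm. Slicing at Δz = 1.438 mm — 8 equal slices spanning the solid's height, so layer i sits at z = i·h/8 — gives 8 non-empty perimeters. Each is a 8-segment closed polygon; G0 lifts to the layer z and rapids to the start vertex, then G1 traces the edges.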